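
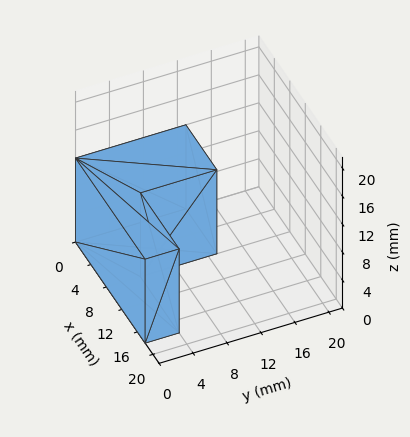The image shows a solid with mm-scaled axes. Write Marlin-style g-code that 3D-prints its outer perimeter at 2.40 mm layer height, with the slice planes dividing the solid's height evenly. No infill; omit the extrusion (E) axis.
Reading the render: the shape is an L-shaped prism: outer 18 × 13 mm, arm thicknesses ≈ 4 mm (horizontal) and 8 mm (vertical), extruded 12 mm in z (dimensions read to the nearest mm from the axis ticks). For the g-code, the solid's height is divided into equal slices at the stated Δz and each level perimeter traced with G1 moves after a G0 lift.

; perimeter-only toolpath
G21 ; units = mm
G90 ; absolute positioning
G28 ; home
; layer 1
G0 Z2.40
G0 X0.00 Y0.00
G1 X18.00 Y0.00
G1 X18.00 Y4.00
G1 X8.00 Y4.00
G1 X8.00 Y13.00
G1 X0.00 Y13.00
G1 X0.00 Y0.00
; layer 2
G0 Z4.80
G0 X0.00 Y0.00
G1 X18.00 Y0.00
G1 X18.00 Y4.00
G1 X8.00 Y4.00
G1 X8.00 Y13.00
G1 X0.00 Y13.00
G1 X0.00 Y0.00
; layer 3
G0 Z7.20
G0 X0.00 Y0.00
G1 X18.00 Y0.00
G1 X18.00 Y4.00
G1 X8.00 Y4.00
G1 X8.00 Y13.00
G1 X0.00 Y13.00
G1 X0.00 Y0.00
; layer 4
G0 Z9.60
G0 X0.00 Y0.00
G1 X18.00 Y0.00
G1 X18.00 Y4.00
G1 X8.00 Y4.00
G1 X8.00 Y13.00
G1 X0.00 Y13.00
G1 X0.00 Y0.00
; layer 5
G0 Z12.00
G0 X0.00 Y0.00
G1 X18.00 Y0.00
G1 X18.00 Y4.00
G1 X8.00 Y4.00
G1 X8.00 Y13.00
G1 X0.00 Y13.00
G1 X0.00 Y0.00
M2 ; end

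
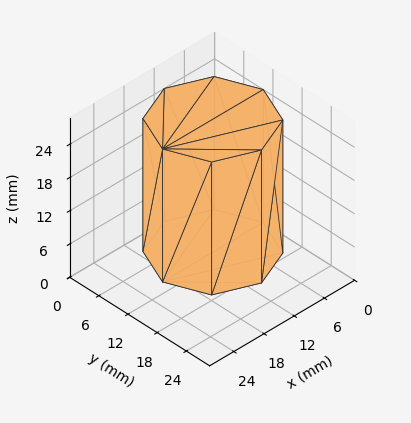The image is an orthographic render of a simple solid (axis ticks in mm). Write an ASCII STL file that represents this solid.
Reading the render: the shape is a regular 8-sided prism (a cylinder approximated with 8 flat sides), circumscribed radius ≈ 10 mm, height ≈ 24 mm (dimensions read to the nearest mm from the axis ticks). For the STL, each face is triangulated and given an outward normal.

solid part
  facet normal 0.0000 0.0000 -1.0000
    outer loop
      vertex 10.00 20.00 0.00
      vertex 17.07 17.07 0.00
      vertex 20.00 10.00 0.00
    endloop
  endfacet
  facet normal 0.0000 0.0000 -1.0000
    outer loop
      vertex 2.93 17.07 0.00
      vertex 10.00 20.00 0.00
      vertex 20.00 10.00 0.00
    endloop
  endfacet
  facet normal 0.0000 0.0000 -1.0000
    outer loop
      vertex 0.00 10.00 0.00
      vertex 2.93 17.07 0.00
      vertex 20.00 10.00 0.00
    endloop
  endfacet
  facet normal 0.0000 0.0000 -1.0000
    outer loop
      vertex 2.93 2.93 0.00
      vertex 0.00 10.00 0.00
      vertex 20.00 10.00 0.00
    endloop
  endfacet
  facet normal 0.0000 0.0000 -1.0000
    outer loop
      vertex 10.00 0.00 0.00
      vertex 2.93 2.93 0.00
      vertex 20.00 10.00 0.00
    endloop
  endfacet
  facet normal 0.0000 0.0000 -1.0000
    outer loop
      vertex 17.07 2.93 0.00
      vertex 10.00 0.00 0.00
      vertex 20.00 10.00 0.00
    endloop
  endfacet
  facet normal 0.0000 0.0000 1.0000
    outer loop
      vertex 20.00 10.00 24.00
      vertex 17.07 17.07 24.00
      vertex 10.00 20.00 24.00
    endloop
  endfacet
  facet normal 0.0000 0.0000 1.0000
    outer loop
      vertex 20.00 10.00 24.00
      vertex 10.00 20.00 24.00
      vertex 2.93 17.07 24.00
    endloop
  endfacet
  facet normal 0.0000 0.0000 1.0000
    outer loop
      vertex 20.00 10.00 24.00
      vertex 2.93 17.07 24.00
      vertex 0.00 10.00 24.00
    endloop
  endfacet
  facet normal 0.0000 0.0000 1.0000
    outer loop
      vertex 20.00 10.00 24.00
      vertex 0.00 10.00 24.00
      vertex 2.93 2.93 24.00
    endloop
  endfacet
  facet normal 0.0000 0.0000 1.0000
    outer loop
      vertex 20.00 10.00 24.00
      vertex 2.93 2.93 24.00
      vertex 10.00 0.00 24.00
    endloop
  endfacet
  facet normal 0.0000 0.0000 1.0000
    outer loop
      vertex 20.00 10.00 24.00
      vertex 10.00 0.00 24.00
      vertex 17.07 2.93 24.00
    endloop
  endfacet
  facet normal 0.9238 0.3829 0.0000
    outer loop
      vertex 20.00 10.00 0.00
      vertex 17.07 17.07 0.00
      vertex 17.07 17.07 24.00
    endloop
  endfacet
  facet normal 0.9238 0.3829 0.0000
    outer loop
      vertex 20.00 10.00 0.00
      vertex 17.07 17.07 24.00
      vertex 20.00 10.00 24.00
    endloop
  endfacet
  facet normal 0.3829 0.9238 0.0000
    outer loop
      vertex 17.07 17.07 0.00
      vertex 10.00 20.00 0.00
      vertex 10.00 20.00 24.00
    endloop
  endfacet
  facet normal 0.3829 0.9238 0.0000
    outer loop
      vertex 17.07 17.07 0.00
      vertex 10.00 20.00 24.00
      vertex 17.07 17.07 24.00
    endloop
  endfacet
  facet normal -0.3829 0.9238 0.0000
    outer loop
      vertex 10.00 20.00 0.00
      vertex 2.93 17.07 0.00
      vertex 2.93 17.07 24.00
    endloop
  endfacet
  facet normal -0.3829 0.9238 0.0000
    outer loop
      vertex 10.00 20.00 0.00
      vertex 2.93 17.07 24.00
      vertex 10.00 20.00 24.00
    endloop
  endfacet
  facet normal -0.9238 0.3829 0.0000
    outer loop
      vertex 2.93 17.07 0.00
      vertex 0.00 10.00 0.00
      vertex 0.00 10.00 24.00
    endloop
  endfacet
  facet normal -0.9238 0.3829 0.0000
    outer loop
      vertex 2.93 17.07 0.00
      vertex 0.00 10.00 24.00
      vertex 2.93 17.07 24.00
    endloop
  endfacet
  facet normal -0.9238 -0.3829 0.0000
    outer loop
      vertex 0.00 10.00 0.00
      vertex 2.93 2.93 0.00
      vertex 2.93 2.93 24.00
    endloop
  endfacet
  facet normal -0.9238 -0.3829 0.0000
    outer loop
      vertex 0.00 10.00 0.00
      vertex 2.93 2.93 24.00
      vertex 0.00 10.00 24.00
    endloop
  endfacet
  facet normal -0.3829 -0.9238 0.0000
    outer loop
      vertex 2.93 2.93 0.00
      vertex 10.00 0.00 0.00
      vertex 10.00 0.00 24.00
    endloop
  endfacet
  facet normal -0.3829 -0.9238 0.0000
    outer loop
      vertex 2.93 2.93 0.00
      vertex 10.00 0.00 24.00
      vertex 2.93 2.93 24.00
    endloop
  endfacet
  facet normal 0.3829 -0.9238 0.0000
    outer loop
      vertex 10.00 0.00 0.00
      vertex 17.07 2.93 0.00
      vertex 17.07 2.93 24.00
    endloop
  endfacet
  facet normal 0.3829 -0.9238 0.0000
    outer loop
      vertex 10.00 0.00 0.00
      vertex 17.07 2.93 24.00
      vertex 10.00 0.00 24.00
    endloop
  endfacet
  facet normal 0.9238 -0.3829 0.0000
    outer loop
      vertex 17.07 2.93 0.00
      vertex 20.00 10.00 0.00
      vertex 20.00 10.00 24.00
    endloop
  endfacet
  facet normal 0.9238 -0.3829 0.0000
    outer loop
      vertex 17.07 2.93 0.00
      vertex 20.00 10.00 24.00
      vertex 17.07 2.93 24.00
    endloop
  endfacet
endsolid part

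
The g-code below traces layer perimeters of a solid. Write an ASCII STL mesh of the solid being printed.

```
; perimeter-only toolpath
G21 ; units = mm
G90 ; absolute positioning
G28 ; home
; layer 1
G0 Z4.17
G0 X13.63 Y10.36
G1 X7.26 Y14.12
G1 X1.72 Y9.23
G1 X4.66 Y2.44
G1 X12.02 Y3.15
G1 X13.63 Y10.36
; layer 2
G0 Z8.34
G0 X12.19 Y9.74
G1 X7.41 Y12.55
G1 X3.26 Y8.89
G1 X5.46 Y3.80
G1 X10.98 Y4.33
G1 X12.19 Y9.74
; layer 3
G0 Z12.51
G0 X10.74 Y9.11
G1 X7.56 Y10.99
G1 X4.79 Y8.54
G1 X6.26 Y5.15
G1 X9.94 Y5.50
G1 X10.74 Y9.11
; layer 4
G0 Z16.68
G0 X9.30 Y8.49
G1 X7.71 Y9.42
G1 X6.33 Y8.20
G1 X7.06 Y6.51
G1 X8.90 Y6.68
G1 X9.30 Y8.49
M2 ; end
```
solid part
  facet normal 0.0000 0.0000 -1.0000
    outer loop
      vertex 0.19 9.57 0.00
      vertex 7.11 15.68 0.00
      vertex 15.07 10.99 0.00
    endloop
  endfacet
  facet normal 0.0000 0.0000 -1.0000
    outer loop
      vertex 3.86 1.09 0.00
      vertex 0.19 9.57 0.00
      vertex 15.07 10.99 0.00
    endloop
  endfacet
  facet normal 0.0000 0.0000 -1.0000
    outer loop
      vertex 13.06 1.97 0.00
      vertex 3.86 1.09 0.00
      vertex 15.07 10.99 0.00
    endloop
  endfacet
  facet normal 0.4856 0.8241 0.2916
    outer loop
      vertex 15.07 10.99 0.00
      vertex 7.11 15.68 0.00
      vertex 7.86 7.86 20.85
    endloop
  endfacet
  facet normal -0.6331 0.7170 0.2917
    outer loop
      vertex 7.11 15.68 0.00
      vertex 0.19 9.57 0.00
      vertex 7.86 7.86 20.85
    endloop
  endfacet
  facet normal -0.8778 -0.3799 0.2918
    outer loop
      vertex 0.19 9.57 0.00
      vertex 3.86 1.09 0.00
      vertex 7.86 7.86 20.85
    endloop
  endfacet
  facet normal 0.0911 -0.9522 0.2917
    outer loop
      vertex 3.86 1.09 0.00
      vertex 13.06 1.97 0.00
      vertex 7.86 7.86 20.85
    endloop
  endfacet
  facet normal 0.9336 -0.2080 0.2916
    outer loop
      vertex 13.06 1.97 0.00
      vertex 15.07 10.99 0.00
      vertex 7.86 7.86 20.85
    endloop
  endfacet
endsolid part

The G0 Z moves step by Δz≈4.17 mm. The G1 loops shrink linearly with z, so the solid tapers from its base footprint up to z≈20.9. Closing with a flat bottom cap and the tapered top and triangulating gives 8 facets — a regular 5-sided pyramid, base circumscribed radius ≈ 7.86 mm, apex at z ≈ 20.9 mm.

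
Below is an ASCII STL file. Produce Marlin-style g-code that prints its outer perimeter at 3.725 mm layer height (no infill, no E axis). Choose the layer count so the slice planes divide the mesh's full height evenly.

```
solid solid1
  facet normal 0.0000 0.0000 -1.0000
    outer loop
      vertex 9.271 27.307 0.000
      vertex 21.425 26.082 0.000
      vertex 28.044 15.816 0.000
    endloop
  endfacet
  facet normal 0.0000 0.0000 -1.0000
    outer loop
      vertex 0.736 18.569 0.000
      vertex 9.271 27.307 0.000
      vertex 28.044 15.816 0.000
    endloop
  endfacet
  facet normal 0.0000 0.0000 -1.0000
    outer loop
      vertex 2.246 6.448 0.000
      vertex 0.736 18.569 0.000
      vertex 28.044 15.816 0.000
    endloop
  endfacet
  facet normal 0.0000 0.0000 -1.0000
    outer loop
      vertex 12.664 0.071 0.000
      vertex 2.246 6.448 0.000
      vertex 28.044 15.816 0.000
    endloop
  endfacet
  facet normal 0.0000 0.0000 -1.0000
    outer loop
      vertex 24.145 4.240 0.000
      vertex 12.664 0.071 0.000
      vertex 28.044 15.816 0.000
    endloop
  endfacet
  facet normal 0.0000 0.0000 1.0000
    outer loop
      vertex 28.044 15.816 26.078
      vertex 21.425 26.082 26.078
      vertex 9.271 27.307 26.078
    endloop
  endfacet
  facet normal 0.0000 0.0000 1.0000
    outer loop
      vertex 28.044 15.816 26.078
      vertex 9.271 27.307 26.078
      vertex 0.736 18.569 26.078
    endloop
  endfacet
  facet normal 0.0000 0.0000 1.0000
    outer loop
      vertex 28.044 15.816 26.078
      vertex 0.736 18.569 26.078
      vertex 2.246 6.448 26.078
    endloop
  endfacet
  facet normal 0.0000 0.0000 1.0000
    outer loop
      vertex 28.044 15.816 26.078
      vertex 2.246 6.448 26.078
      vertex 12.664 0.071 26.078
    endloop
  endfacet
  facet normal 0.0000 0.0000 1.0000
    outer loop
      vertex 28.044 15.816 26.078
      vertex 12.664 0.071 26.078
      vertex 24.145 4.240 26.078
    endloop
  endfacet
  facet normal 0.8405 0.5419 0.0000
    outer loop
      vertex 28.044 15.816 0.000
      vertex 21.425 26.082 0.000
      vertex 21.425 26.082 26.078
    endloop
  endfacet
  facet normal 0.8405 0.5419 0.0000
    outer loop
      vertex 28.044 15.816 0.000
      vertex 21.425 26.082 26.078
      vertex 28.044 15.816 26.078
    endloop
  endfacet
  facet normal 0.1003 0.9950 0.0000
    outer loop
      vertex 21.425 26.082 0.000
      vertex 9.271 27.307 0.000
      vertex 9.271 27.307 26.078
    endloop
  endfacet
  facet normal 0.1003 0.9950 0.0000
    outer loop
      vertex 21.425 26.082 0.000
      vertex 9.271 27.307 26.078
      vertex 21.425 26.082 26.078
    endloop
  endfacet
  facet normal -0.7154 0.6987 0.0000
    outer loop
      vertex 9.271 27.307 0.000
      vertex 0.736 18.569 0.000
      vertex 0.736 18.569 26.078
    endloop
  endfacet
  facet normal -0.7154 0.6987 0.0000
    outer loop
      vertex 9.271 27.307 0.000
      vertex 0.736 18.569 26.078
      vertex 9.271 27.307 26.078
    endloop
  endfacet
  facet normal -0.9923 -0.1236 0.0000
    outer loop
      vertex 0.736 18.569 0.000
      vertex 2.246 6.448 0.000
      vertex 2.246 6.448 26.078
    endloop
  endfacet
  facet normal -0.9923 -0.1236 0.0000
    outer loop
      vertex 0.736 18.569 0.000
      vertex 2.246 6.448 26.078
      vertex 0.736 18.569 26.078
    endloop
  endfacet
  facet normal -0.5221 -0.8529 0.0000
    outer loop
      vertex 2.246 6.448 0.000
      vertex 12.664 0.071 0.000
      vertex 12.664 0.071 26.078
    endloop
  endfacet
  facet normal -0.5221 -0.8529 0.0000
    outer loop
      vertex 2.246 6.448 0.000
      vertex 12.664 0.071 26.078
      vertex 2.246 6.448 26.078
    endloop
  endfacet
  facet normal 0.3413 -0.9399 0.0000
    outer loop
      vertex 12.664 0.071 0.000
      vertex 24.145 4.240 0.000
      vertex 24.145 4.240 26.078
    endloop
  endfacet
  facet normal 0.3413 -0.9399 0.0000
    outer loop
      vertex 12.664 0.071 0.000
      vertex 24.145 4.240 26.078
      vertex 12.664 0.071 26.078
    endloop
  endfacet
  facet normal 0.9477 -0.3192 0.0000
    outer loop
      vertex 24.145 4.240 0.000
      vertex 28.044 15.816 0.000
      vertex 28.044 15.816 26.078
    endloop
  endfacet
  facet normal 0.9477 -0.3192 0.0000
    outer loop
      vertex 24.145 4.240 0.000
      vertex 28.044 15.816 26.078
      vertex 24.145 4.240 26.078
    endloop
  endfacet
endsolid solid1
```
; perimeter-only toolpath
G21 ; units = mm
G90 ; absolute positioning
G28 ; home
; layer 1
G0 Z3.725
G0 X28.044 Y15.816
G1 X21.425 Y26.082
G1 X9.271 Y27.307
G1 X0.736 Y18.569
G1 X2.246 Y6.448
G1 X12.664 Y0.071
G1 X24.145 Y4.240
G1 X28.044 Y15.816
; layer 2
G0 Z7.451
G0 X28.044 Y15.816
G1 X21.425 Y26.082
G1 X9.271 Y27.307
G1 X0.736 Y18.569
G1 X2.246 Y6.448
G1 X12.664 Y0.071
G1 X24.145 Y4.240
G1 X28.044 Y15.816
; layer 3
G0 Z11.176
G0 X28.044 Y15.816
G1 X21.425 Y26.082
G1 X9.271 Y27.307
G1 X0.736 Y18.569
G1 X2.246 Y6.448
G1 X12.664 Y0.071
G1 X24.145 Y4.240
G1 X28.044 Y15.816
; layer 4
G0 Z14.902
G0 X28.044 Y15.816
G1 X21.425 Y26.082
G1 X9.271 Y27.307
G1 X0.736 Y18.569
G1 X2.246 Y6.448
G1 X12.664 Y0.071
G1 X24.145 Y4.240
G1 X28.044 Y15.816
; layer 5
G0 Z18.627
G0 X28.044 Y15.816
G1 X21.425 Y26.082
G1 X9.271 Y27.307
G1 X0.736 Y18.569
G1 X2.246 Y6.448
G1 X12.664 Y0.071
G1 X24.145 Y4.240
G1 X28.044 Y15.816
; layer 6
G0 Z22.353
G0 X28.044 Y15.816
G1 X21.425 Y26.082
G1 X9.271 Y27.307
G1 X0.736 Y18.569
G1 X2.246 Y6.448
G1 X12.664 Y0.071
G1 X24.145 Y4.240
G1 X28.044 Y15.816
; layer 7
G0 Z26.078
G0 X28.044 Y15.816
G1 X21.425 Y26.082
G1 X9.271 Y27.307
G1 X0.736 Y18.569
G1 X2.246 Y6.448
G1 X12.664 Y0.071
G1 X24.145 Y4.240
G1 X28.044 Y15.816
M2 ; end

The solid is a regular 7-sided prism (a cylinder approximated with 7 flat sides), circumscribed radius ≈ 14.1 mm, height ≈ 26.1 mm. Slicing at Δz = 3.725 mm — 7 equal slices spanning the solid's height, so layer i sits at z = i·h/7 — gives 7 non-empty perimeters. Each is a 7-segment closed polygon; G0 lifts to the layer z and rapids to the start vertex, then G1 traces the edges.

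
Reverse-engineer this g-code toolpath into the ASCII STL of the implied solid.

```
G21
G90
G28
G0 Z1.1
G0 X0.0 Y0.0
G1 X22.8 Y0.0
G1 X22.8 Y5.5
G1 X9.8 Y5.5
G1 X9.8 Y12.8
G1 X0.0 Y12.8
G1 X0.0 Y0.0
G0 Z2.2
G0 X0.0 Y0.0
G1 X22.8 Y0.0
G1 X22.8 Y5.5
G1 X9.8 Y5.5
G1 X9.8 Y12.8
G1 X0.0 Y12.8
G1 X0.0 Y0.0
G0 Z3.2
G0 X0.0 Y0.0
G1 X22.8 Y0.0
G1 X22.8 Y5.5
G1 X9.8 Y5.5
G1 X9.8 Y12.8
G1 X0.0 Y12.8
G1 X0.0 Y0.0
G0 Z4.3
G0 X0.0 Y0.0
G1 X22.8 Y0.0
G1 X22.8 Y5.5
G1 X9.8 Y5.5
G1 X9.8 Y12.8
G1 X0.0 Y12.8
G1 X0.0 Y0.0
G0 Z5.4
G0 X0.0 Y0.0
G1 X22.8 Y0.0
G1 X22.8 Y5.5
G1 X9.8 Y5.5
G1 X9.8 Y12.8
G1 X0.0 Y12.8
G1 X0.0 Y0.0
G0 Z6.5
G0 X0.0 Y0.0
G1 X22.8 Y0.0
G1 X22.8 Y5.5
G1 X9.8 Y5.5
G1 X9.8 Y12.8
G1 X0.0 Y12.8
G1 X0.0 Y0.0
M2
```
solid part
  facet normal 0.0000 0.0000 -1.0000
    outer loop
      vertex 22.8 5.5 0.0
      vertex 22.8 0.0 0.0
      vertex 0.0 0.0 0.0
    endloop
  endfacet
  facet normal 0.0000 0.0000 -1.0000
    outer loop
      vertex 9.8 5.5 0.0
      vertex 22.8 5.5 0.0
      vertex 0.0 0.0 0.0
    endloop
  endfacet
  facet normal 0.0000 0.0000 -1.0000
    outer loop
      vertex 9.8 12.8 0.0
      vertex 9.8 5.5 0.0
      vertex 0.0 0.0 0.0
    endloop
  endfacet
  facet normal 0.0000 0.0000 -1.0000
    outer loop
      vertex 0.0 12.8 0.0
      vertex 9.8 12.8 0.0
      vertex 0.0 0.0 0.0
    endloop
  endfacet
  facet normal 0.0000 0.0000 1.0000
    outer loop
      vertex 0.0 0.0 6.5
      vertex 22.8 0.0 6.5
      vertex 22.8 5.5 6.5
    endloop
  endfacet
  facet normal 0.0000 0.0000 1.0000
    outer loop
      vertex 0.0 0.0 6.5
      vertex 22.8 5.5 6.5
      vertex 9.8 5.5 6.5
    endloop
  endfacet
  facet normal 0.0000 0.0000 1.0000
    outer loop
      vertex 0.0 0.0 6.5
      vertex 9.8 5.5 6.5
      vertex 9.8 12.8 6.5
    endloop
  endfacet
  facet normal 0.0000 0.0000 1.0000
    outer loop
      vertex 0.0 0.0 6.5
      vertex 9.8 12.8 6.5
      vertex 0.0 12.8 6.5
    endloop
  endfacet
  facet normal 0.0000 -1.0000 0.0000
    outer loop
      vertex 0.0 0.0 0.0
      vertex 22.8 0.0 0.0
      vertex 22.8 0.0 6.5
    endloop
  endfacet
  facet normal 0.0000 -1.0000 0.0000
    outer loop
      vertex 0.0 0.0 0.0
      vertex 22.8 0.0 6.5
      vertex 0.0 0.0 6.5
    endloop
  endfacet
  facet normal 1.0000 0.0000 0.0000
    outer loop
      vertex 22.8 0.0 0.0
      vertex 22.8 5.5 0.0
      vertex 22.8 5.5 6.5
    endloop
  endfacet
  facet normal 1.0000 0.0000 0.0000
    outer loop
      vertex 22.8 0.0 0.0
      vertex 22.8 5.5 6.5
      vertex 22.8 0.0 6.5
    endloop
  endfacet
  facet normal 0.0000 1.0000 0.0000
    outer loop
      vertex 22.8 5.5 0.0
      vertex 9.8 5.5 0.0
      vertex 9.8 5.5 6.5
    endloop
  endfacet
  facet normal 0.0000 1.0000 0.0000
    outer loop
      vertex 22.8 5.5 0.0
      vertex 9.8 5.5 6.5
      vertex 22.8 5.5 6.5
    endloop
  endfacet
  facet normal 1.0000 0.0000 0.0000
    outer loop
      vertex 9.8 5.5 0.0
      vertex 9.8 12.8 0.0
      vertex 9.8 12.8 6.5
    endloop
  endfacet
  facet normal 1.0000 0.0000 0.0000
    outer loop
      vertex 9.8 5.5 0.0
      vertex 9.8 12.8 6.5
      vertex 9.8 5.5 6.5
    endloop
  endfacet
  facet normal 0.0000 1.0000 0.0000
    outer loop
      vertex 9.8 12.8 0.0
      vertex 0.0 12.8 0.0
      vertex 0.0 12.8 6.5
    endloop
  endfacet
  facet normal 0.0000 1.0000 0.0000
    outer loop
      vertex 9.8 12.8 0.0
      vertex 0.0 12.8 6.5
      vertex 9.8 12.8 6.5
    endloop
  endfacet
  facet normal -1.0000 0.0000 0.0000
    outer loop
      vertex 0.0 12.8 0.0
      vertex 0.0 0.0 0.0
      vertex 0.0 0.0 6.5
    endloop
  endfacet
  facet normal -1.0000 0.0000 0.0000
    outer loop
      vertex 0.0 12.8 0.0
      vertex 0.0 0.0 6.5
      vertex 0.0 12.8 6.5
    endloop
  endfacet
endsolid part

The G0 Z moves step by Δz≈1.1 mm. Every layer's G1 loop is the same polygon, so the solid is a straight extrusion of it from z=0 to z≈6.5. Closing with flat bottom and top caps and triangulating gives 20 facets — an L-shaped prism: outer 22.8 × 12.8 mm, arm thicknesses ≈ 5.5 mm (horizontal) and 9.8 mm (vertical), extruded 6.5 mm in z.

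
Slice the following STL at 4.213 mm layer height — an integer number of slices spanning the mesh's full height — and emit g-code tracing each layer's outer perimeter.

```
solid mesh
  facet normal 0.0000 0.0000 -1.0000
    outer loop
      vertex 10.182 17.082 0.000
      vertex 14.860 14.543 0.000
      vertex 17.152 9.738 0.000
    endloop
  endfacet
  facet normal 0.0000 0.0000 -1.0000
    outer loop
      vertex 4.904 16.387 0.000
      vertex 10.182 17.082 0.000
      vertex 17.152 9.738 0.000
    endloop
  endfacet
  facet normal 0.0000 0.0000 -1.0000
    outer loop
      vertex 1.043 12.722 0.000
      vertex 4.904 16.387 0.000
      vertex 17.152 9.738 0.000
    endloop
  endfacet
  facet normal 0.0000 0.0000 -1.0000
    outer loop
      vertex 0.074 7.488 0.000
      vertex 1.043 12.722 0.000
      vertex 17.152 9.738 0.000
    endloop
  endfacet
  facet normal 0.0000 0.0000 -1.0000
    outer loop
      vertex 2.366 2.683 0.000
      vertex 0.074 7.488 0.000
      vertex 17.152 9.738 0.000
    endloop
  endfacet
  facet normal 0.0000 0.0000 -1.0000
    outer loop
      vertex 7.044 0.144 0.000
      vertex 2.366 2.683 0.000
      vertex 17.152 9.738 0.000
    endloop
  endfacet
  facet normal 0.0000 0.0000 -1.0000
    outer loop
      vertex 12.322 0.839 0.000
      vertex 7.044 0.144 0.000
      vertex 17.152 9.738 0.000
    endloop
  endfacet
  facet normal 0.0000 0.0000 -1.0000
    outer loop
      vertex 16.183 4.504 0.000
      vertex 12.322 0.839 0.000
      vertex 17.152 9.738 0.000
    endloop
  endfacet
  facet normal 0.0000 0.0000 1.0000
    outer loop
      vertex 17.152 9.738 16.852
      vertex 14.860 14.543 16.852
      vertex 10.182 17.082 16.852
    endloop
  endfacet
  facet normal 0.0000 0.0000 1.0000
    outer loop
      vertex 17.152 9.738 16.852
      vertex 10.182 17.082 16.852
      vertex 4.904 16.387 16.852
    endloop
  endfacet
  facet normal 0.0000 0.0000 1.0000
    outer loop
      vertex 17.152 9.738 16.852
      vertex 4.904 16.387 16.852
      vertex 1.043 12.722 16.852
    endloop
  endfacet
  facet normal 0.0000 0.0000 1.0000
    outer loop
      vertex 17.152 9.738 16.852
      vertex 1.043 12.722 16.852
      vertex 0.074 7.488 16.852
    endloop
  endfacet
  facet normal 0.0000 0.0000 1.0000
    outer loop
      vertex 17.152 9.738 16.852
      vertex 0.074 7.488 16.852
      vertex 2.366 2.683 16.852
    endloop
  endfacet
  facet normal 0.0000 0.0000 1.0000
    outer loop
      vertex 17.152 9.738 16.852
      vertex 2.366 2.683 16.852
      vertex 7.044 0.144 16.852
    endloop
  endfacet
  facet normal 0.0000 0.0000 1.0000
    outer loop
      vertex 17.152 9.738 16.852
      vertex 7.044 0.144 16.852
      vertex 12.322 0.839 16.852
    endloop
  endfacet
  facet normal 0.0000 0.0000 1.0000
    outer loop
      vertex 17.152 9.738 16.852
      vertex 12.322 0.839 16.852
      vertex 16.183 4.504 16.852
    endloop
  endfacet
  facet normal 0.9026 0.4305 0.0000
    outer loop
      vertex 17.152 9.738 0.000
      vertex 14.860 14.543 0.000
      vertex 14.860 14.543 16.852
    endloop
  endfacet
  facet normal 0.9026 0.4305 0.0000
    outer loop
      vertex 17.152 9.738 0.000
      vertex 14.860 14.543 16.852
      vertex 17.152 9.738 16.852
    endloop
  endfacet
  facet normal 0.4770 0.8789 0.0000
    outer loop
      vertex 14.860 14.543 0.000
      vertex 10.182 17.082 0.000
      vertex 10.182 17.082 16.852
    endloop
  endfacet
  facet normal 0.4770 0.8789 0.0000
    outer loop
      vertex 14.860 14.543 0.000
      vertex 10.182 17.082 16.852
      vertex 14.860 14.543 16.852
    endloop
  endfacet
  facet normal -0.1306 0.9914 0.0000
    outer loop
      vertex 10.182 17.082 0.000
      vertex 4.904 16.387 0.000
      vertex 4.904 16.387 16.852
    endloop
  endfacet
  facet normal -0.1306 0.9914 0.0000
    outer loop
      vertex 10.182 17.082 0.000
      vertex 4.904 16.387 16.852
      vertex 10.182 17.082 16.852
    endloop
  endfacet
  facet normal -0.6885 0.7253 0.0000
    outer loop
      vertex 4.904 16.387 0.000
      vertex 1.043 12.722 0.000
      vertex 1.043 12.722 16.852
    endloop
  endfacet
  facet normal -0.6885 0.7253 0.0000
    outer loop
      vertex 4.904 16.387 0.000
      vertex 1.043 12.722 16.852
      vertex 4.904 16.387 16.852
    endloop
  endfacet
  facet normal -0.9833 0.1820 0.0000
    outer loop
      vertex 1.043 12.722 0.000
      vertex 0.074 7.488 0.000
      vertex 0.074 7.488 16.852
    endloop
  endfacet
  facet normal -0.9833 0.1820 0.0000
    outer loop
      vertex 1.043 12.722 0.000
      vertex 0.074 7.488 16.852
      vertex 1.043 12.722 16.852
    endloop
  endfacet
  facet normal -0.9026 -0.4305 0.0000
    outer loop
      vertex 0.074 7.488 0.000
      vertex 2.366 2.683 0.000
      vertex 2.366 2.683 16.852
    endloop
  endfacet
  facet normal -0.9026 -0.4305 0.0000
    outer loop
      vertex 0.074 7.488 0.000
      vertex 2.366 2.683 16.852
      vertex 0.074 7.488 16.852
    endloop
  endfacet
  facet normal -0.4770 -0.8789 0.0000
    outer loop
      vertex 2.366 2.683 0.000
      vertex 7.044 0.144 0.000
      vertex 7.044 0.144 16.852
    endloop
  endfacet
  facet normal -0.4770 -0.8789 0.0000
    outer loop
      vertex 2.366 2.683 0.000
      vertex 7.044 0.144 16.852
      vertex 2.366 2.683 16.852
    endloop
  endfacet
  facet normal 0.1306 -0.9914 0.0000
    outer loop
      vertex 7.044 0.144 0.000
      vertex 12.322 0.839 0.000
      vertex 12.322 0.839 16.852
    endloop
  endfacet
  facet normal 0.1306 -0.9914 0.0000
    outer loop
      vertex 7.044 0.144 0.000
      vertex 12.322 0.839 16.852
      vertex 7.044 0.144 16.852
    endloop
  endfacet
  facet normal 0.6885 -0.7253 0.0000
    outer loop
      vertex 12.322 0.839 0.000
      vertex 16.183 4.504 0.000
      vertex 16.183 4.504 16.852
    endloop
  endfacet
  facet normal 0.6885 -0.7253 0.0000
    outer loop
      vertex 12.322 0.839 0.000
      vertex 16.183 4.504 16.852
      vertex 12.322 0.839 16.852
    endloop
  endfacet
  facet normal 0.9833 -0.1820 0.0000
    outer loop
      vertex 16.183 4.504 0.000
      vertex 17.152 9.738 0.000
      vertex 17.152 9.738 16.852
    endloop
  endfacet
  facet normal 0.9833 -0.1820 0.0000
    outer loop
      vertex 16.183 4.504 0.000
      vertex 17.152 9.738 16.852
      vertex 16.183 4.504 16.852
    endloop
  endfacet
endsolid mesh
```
; perimeter-only toolpath
G21 ; units = mm
G90 ; absolute positioning
G28 ; home
; layer 1
G0 Z4.213
G0 X17.152 Y9.738
G1 X14.860 Y14.543
G1 X10.182 Y17.082
G1 X4.904 Y16.387
G1 X1.043 Y12.722
G1 X0.074 Y7.488
G1 X2.366 Y2.683
G1 X7.044 Y0.144
G1 X12.322 Y0.839
G1 X16.183 Y4.504
G1 X17.152 Y9.738
; layer 2
G0 Z8.426
G0 X17.152 Y9.738
G1 X14.860 Y14.543
G1 X10.182 Y17.082
G1 X4.904 Y16.387
G1 X1.043 Y12.722
G1 X0.074 Y7.488
G1 X2.366 Y2.683
G1 X7.044 Y0.144
G1 X12.322 Y0.839
G1 X16.183 Y4.504
G1 X17.152 Y9.738
; layer 3
G0 Z12.639
G0 X17.152 Y9.738
G1 X14.860 Y14.543
G1 X10.182 Y17.082
G1 X4.904 Y16.387
G1 X1.043 Y12.722
G1 X0.074 Y7.488
G1 X2.366 Y2.683
G1 X7.044 Y0.144
G1 X12.322 Y0.839
G1 X16.183 Y4.504
G1 X17.152 Y9.738
; layer 4
G0 Z16.852
G0 X17.152 Y9.738
G1 X14.860 Y14.543
G1 X10.182 Y17.082
G1 X4.904 Y16.387
G1 X1.043 Y12.722
G1 X0.074 Y7.488
G1 X2.366 Y2.683
G1 X7.044 Y0.144
G1 X12.322 Y0.839
G1 X16.183 Y4.504
G1 X17.152 Y9.738
M2 ; end

The solid is a regular 10-sided prism (a cylinder approximated with 10 flat sides), circumscribed radius ≈ 8.61 mm, height ≈ 16.9 mm. Slicing at Δz = 4.213 mm — 4 equal slices spanning the solid's height, so layer i sits at z = i·h/4 — gives 4 non-empty perimeters. Each is a 10-segment closed polygon; G0 lifts to the layer z and rapids to the start vertex, then G1 traces the edges.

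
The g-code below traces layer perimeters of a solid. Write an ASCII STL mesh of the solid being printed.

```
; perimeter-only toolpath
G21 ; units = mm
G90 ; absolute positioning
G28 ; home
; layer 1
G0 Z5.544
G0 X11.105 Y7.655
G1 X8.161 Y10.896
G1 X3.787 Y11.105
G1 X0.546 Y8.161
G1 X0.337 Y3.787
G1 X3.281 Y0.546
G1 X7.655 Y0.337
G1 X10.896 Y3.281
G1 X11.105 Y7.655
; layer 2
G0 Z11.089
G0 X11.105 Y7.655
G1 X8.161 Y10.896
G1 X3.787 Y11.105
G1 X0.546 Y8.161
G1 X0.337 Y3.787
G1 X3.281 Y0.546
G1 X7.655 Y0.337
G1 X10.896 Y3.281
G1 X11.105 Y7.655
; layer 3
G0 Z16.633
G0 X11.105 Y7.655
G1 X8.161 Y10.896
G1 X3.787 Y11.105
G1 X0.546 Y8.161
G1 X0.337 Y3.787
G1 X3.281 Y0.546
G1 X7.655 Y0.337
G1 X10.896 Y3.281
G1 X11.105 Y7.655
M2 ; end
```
solid part
  facet normal 0.0000 0.0000 -1.0000
    outer loop
      vertex 3.787 11.105 0.000
      vertex 8.161 10.896 0.000
      vertex 11.105 7.655 0.000
    endloop
  endfacet
  facet normal 0.0000 0.0000 -1.0000
    outer loop
      vertex 0.546 8.161 0.000
      vertex 3.787 11.105 0.000
      vertex 11.105 7.655 0.000
    endloop
  endfacet
  facet normal 0.0000 0.0000 -1.0000
    outer loop
      vertex 0.337 3.787 0.000
      vertex 0.546 8.161 0.000
      vertex 11.105 7.655 0.000
    endloop
  endfacet
  facet normal 0.0000 0.0000 -1.0000
    outer loop
      vertex 3.281 0.546 0.000
      vertex 0.337 3.787 0.000
      vertex 11.105 7.655 0.000
    endloop
  endfacet
  facet normal 0.0000 0.0000 -1.0000
    outer loop
      vertex 7.655 0.337 0.000
      vertex 3.281 0.546 0.000
      vertex 11.105 7.655 0.000
    endloop
  endfacet
  facet normal 0.0000 0.0000 -1.0000
    outer loop
      vertex 10.896 3.281 0.000
      vertex 7.655 0.337 0.000
      vertex 11.105 7.655 0.000
    endloop
  endfacet
  facet normal 0.0000 0.0000 1.0000
    outer loop
      vertex 11.105 7.655 16.633
      vertex 8.161 10.896 16.633
      vertex 3.787 11.105 16.633
    endloop
  endfacet
  facet normal 0.0000 0.0000 1.0000
    outer loop
      vertex 11.105 7.655 16.633
      vertex 3.787 11.105 16.633
      vertex 0.546 8.161 16.633
    endloop
  endfacet
  facet normal 0.0000 0.0000 1.0000
    outer loop
      vertex 11.105 7.655 16.633
      vertex 0.546 8.161 16.633
      vertex 0.337 3.787 16.633
    endloop
  endfacet
  facet normal 0.0000 0.0000 1.0000
    outer loop
      vertex 11.105 7.655 16.633
      vertex 0.337 3.787 16.633
      vertex 3.281 0.546 16.633
    endloop
  endfacet
  facet normal 0.0000 0.0000 1.0000
    outer loop
      vertex 11.105 7.655 16.633
      vertex 3.281 0.546 16.633
      vertex 7.655 0.337 16.633
    endloop
  endfacet
  facet normal 0.0000 0.0000 1.0000
    outer loop
      vertex 11.105 7.655 16.633
      vertex 7.655 0.337 16.633
      vertex 10.896 3.281 16.633
    endloop
  endfacet
  facet normal 0.7402 0.6724 0.0000
    outer loop
      vertex 11.105 7.655 0.000
      vertex 8.161 10.896 0.000
      vertex 8.161 10.896 16.633
    endloop
  endfacet
  facet normal 0.7402 0.6724 0.0000
    outer loop
      vertex 11.105 7.655 0.000
      vertex 8.161 10.896 16.633
      vertex 11.105 7.655 16.633
    endloop
  endfacet
  facet normal 0.0477 0.9989 0.0000
    outer loop
      vertex 8.161 10.896 0.000
      vertex 3.787 11.105 0.000
      vertex 3.787 11.105 16.633
    endloop
  endfacet
  facet normal 0.0477 0.9989 0.0000
    outer loop
      vertex 8.161 10.896 0.000
      vertex 3.787 11.105 16.633
      vertex 8.161 10.896 16.633
    endloop
  endfacet
  facet normal -0.6724 0.7402 0.0000
    outer loop
      vertex 3.787 11.105 0.000
      vertex 0.546 8.161 0.000
      vertex 0.546 8.161 16.633
    endloop
  endfacet
  facet normal -0.6724 0.7402 0.0000
    outer loop
      vertex 3.787 11.105 0.000
      vertex 0.546 8.161 16.633
      vertex 3.787 11.105 16.633
    endloop
  endfacet
  facet normal -0.9989 0.0477 0.0000
    outer loop
      vertex 0.546 8.161 0.000
      vertex 0.337 3.787 0.000
      vertex 0.337 3.787 16.633
    endloop
  endfacet
  facet normal -0.9989 0.0477 0.0000
    outer loop
      vertex 0.546 8.161 0.000
      vertex 0.337 3.787 16.633
      vertex 0.546 8.161 16.633
    endloop
  endfacet
  facet normal -0.7402 -0.6724 0.0000
    outer loop
      vertex 0.337 3.787 0.000
      vertex 3.281 0.546 0.000
      vertex 3.281 0.546 16.633
    endloop
  endfacet
  facet normal -0.7402 -0.6724 0.0000
    outer loop
      vertex 0.337 3.787 0.000
      vertex 3.281 0.546 16.633
      vertex 0.337 3.787 16.633
    endloop
  endfacet
  facet normal -0.0477 -0.9989 0.0000
    outer loop
      vertex 3.281 0.546 0.000
      vertex 7.655 0.337 0.000
      vertex 7.655 0.337 16.633
    endloop
  endfacet
  facet normal -0.0477 -0.9989 0.0000
    outer loop
      vertex 3.281 0.546 0.000
      vertex 7.655 0.337 16.633
      vertex 3.281 0.546 16.633
    endloop
  endfacet
  facet normal 0.6724 -0.7402 0.0000
    outer loop
      vertex 7.655 0.337 0.000
      vertex 10.896 3.281 0.000
      vertex 10.896 3.281 16.633
    endloop
  endfacet
  facet normal 0.6724 -0.7402 0.0000
    outer loop
      vertex 7.655 0.337 0.000
      vertex 10.896 3.281 16.633
      vertex 7.655 0.337 16.633
    endloop
  endfacet
  facet normal 0.9989 -0.0477 0.0000
    outer loop
      vertex 10.896 3.281 0.000
      vertex 11.105 7.655 0.000
      vertex 11.105 7.655 16.633
    endloop
  endfacet
  facet normal 0.9989 -0.0477 0.0000
    outer loop
      vertex 10.896 3.281 0.000
      vertex 11.105 7.655 16.633
      vertex 10.896 3.281 16.633
    endloop
  endfacet
endsolid part

The G0 Z moves step by Δz≈5.544 mm. Every layer's G1 loop is the same polygon, so the solid is a straight extrusion of it from z=0 to z≈16.6. Closing with flat bottom and top caps and triangulating gives 28 facets — a regular 8-sided prism (a cylinder approximated with 8 flat sides), circumscribed radius ≈ 5.72 mm, height ≈ 16.6 mm.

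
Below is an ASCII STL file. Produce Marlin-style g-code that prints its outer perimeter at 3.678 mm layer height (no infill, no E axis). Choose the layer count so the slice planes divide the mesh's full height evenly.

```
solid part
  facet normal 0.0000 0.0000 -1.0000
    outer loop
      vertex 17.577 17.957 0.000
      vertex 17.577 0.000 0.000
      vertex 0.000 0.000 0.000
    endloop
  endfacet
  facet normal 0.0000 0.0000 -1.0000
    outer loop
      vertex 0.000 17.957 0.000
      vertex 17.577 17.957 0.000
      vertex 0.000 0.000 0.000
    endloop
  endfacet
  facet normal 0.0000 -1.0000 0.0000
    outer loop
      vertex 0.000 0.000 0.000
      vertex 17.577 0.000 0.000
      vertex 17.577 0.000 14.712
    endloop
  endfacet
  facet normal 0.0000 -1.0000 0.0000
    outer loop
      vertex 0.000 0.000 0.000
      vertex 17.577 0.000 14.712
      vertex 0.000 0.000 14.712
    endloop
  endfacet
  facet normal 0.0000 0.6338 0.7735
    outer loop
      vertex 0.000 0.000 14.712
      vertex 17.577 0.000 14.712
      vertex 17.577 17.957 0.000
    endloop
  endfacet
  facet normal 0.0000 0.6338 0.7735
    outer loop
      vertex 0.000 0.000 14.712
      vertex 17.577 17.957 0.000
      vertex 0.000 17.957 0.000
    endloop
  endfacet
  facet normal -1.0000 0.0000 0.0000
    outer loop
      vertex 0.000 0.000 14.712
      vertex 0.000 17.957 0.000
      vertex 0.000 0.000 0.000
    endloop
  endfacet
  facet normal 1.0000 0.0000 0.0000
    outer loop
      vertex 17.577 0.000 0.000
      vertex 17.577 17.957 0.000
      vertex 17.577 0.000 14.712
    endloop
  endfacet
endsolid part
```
; perimeter-only toolpath
G21 ; units = mm
G90 ; absolute positioning
G28 ; home
; layer 1
G0 Z3.678
G0 X0.000 Y0.000
G1 X17.577 Y0.000
G1 X17.577 Y13.468
G1 X0.000 Y13.468
G1 X0.000 Y0.000
; layer 2
G0 Z7.356
G0 X0.000 Y0.000
G1 X17.577 Y0.000
G1 X17.577 Y8.979
G1 X0.000 Y8.979
G1 X0.000 Y0.000
; layer 3
G0 Z11.034
G0 X0.000 Y0.000
G1 X17.577 Y0.000
G1 X17.577 Y4.489
G1 X0.000 Y4.489
G1 X0.000 Y0.000
M2 ; end

The solid is a wedge (ramp): 17.6 × 18 mm base, rising to 14.7 mm along the y=0 edge and sloping linearly to z=0 at y=18. Slicing at Δz = 3.678 mm — 4 equal slices spanning the solid's height, so layer i sits at z = i·h/4 — gives 3 non-empty perimeters. Each is a 4-segment closed polygon; G0 lifts to the layer z and rapids to the start vertex, then G1 traces the edges. The cross-section shrinks linearly with z (the slice at the apex is degenerate and omitted).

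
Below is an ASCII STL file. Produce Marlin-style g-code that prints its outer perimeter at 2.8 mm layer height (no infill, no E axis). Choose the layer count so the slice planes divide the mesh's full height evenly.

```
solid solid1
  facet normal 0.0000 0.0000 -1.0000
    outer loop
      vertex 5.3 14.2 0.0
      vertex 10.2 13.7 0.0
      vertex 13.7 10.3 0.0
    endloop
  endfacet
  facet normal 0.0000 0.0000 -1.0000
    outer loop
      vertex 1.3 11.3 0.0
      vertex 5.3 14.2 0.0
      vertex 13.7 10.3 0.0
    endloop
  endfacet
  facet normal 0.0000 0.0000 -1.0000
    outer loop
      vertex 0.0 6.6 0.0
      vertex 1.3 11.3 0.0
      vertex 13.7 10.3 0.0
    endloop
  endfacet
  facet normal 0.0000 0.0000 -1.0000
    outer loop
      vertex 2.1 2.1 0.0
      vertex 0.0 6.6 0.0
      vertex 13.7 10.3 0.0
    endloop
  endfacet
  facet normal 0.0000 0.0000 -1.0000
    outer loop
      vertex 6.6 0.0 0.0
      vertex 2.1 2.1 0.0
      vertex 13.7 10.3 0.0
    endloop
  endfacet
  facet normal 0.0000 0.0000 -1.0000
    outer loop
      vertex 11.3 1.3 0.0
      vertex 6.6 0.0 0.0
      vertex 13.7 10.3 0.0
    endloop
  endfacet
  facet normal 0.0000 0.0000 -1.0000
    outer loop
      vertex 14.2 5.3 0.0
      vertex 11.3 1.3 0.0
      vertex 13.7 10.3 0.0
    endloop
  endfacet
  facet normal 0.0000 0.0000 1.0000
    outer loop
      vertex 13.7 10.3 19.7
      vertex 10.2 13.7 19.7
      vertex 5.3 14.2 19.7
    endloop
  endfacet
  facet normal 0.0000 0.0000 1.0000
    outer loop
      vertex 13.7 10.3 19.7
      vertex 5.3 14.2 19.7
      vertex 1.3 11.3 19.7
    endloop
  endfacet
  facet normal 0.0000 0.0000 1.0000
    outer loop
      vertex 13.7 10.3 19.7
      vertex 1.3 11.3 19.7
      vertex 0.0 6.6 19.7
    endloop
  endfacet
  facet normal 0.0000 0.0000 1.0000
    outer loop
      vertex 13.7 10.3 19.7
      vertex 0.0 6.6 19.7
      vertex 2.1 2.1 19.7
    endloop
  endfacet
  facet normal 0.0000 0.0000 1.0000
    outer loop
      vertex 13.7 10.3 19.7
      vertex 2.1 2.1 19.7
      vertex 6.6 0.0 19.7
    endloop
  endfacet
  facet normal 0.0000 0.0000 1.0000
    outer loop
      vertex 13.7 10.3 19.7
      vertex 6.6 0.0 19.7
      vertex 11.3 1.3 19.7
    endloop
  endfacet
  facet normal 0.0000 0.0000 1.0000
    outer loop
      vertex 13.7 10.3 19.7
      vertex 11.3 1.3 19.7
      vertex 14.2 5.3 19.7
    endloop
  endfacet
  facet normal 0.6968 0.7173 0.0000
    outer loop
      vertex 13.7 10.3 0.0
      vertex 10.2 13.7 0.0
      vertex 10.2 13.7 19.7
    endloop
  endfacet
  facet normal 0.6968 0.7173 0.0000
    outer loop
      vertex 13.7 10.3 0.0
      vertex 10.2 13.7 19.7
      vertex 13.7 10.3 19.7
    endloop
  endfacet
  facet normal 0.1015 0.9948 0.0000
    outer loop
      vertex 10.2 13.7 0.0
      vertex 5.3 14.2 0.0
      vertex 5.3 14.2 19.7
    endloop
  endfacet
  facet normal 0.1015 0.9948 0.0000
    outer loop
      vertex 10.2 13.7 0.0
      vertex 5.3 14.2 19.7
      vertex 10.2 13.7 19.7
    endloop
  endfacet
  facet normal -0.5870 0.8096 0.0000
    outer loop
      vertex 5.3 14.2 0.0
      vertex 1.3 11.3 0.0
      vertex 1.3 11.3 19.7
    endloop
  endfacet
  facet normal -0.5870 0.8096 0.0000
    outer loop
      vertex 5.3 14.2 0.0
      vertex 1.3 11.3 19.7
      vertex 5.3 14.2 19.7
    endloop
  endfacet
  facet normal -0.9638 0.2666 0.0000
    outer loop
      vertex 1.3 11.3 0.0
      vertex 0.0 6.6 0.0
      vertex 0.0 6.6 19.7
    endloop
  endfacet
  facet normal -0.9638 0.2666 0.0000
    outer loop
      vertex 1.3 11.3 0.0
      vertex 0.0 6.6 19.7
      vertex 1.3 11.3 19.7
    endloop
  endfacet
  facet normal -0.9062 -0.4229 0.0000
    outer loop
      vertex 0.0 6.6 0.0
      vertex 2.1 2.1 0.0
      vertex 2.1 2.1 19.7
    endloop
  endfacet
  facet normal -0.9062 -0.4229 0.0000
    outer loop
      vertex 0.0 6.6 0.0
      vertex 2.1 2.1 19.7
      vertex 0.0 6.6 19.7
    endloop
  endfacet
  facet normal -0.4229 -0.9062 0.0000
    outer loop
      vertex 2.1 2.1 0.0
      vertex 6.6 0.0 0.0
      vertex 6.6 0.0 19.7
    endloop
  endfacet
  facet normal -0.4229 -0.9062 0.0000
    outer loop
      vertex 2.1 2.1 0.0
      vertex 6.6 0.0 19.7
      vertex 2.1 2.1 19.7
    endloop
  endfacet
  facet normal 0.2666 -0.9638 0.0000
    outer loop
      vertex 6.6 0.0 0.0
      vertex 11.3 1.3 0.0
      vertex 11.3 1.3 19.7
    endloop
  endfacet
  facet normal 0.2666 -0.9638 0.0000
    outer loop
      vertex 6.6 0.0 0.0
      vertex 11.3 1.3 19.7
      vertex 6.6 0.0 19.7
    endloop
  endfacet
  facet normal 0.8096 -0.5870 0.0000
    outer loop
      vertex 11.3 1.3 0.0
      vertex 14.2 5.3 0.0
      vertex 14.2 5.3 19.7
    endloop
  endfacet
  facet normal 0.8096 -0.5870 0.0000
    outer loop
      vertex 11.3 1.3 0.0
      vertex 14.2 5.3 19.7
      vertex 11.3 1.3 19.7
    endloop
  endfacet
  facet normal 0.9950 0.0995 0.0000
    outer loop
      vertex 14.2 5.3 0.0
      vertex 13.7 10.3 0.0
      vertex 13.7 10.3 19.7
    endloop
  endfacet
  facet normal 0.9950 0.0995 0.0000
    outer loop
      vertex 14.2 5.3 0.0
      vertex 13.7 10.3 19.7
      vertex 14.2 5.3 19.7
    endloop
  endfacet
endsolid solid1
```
; perimeter-only toolpath
G21 ; units = mm
G90 ; absolute positioning
G28 ; home
; layer 1
G0 Z2.8
G0 X13.7 Y10.3
G1 X10.2 Y13.7
G1 X5.3 Y14.2
G1 X1.3 Y11.3
G1 X0.0 Y6.6
G1 X2.1 Y2.1
G1 X6.6 Y0.0
G1 X11.3 Y1.3
G1 X14.2 Y5.3
G1 X13.7 Y10.3
; layer 2
G0 Z5.6
G0 X13.7 Y10.3
G1 X10.2 Y13.7
G1 X5.3 Y14.2
G1 X1.3 Y11.3
G1 X0.0 Y6.6
G1 X2.1 Y2.1
G1 X6.6 Y0.0
G1 X11.3 Y1.3
G1 X14.2 Y5.3
G1 X13.7 Y10.3
; layer 3
G0 Z8.4
G0 X13.7 Y10.3
G1 X10.2 Y13.7
G1 X5.3 Y14.2
G1 X1.3 Y11.3
G1 X0.0 Y6.6
G1 X2.1 Y2.1
G1 X6.6 Y0.0
G1 X11.3 Y1.3
G1 X14.2 Y5.3
G1 X13.7 Y10.3
; layer 4
G0 Z11.3
G0 X13.7 Y10.3
G1 X10.2 Y13.7
G1 X5.3 Y14.2
G1 X1.3 Y11.3
G1 X0.0 Y6.6
G1 X2.1 Y2.1
G1 X6.6 Y0.0
G1 X11.3 Y1.3
G1 X14.2 Y5.3
G1 X13.7 Y10.3
; layer 5
G0 Z14.1
G0 X13.7 Y10.3
G1 X10.2 Y13.7
G1 X5.3 Y14.2
G1 X1.3 Y11.3
G1 X0.0 Y6.6
G1 X2.1 Y2.1
G1 X6.6 Y0.0
G1 X11.3 Y1.3
G1 X14.2 Y5.3
G1 X13.7 Y10.3
; layer 6
G0 Z16.9
G0 X13.7 Y10.3
G1 X10.2 Y13.7
G1 X5.3 Y14.2
G1 X1.3 Y11.3
G1 X0.0 Y6.6
G1 X2.1 Y2.1
G1 X6.6 Y0.0
G1 X11.3 Y1.3
G1 X14.2 Y5.3
G1 X13.7 Y10.3
; layer 7
G0 Z19.7
G0 X13.7 Y10.3
G1 X10.2 Y13.7
G1 X5.3 Y14.2
G1 X1.3 Y11.3
G1 X0.0 Y6.6
G1 X2.1 Y2.1
G1 X6.6 Y0.0
G1 X11.3 Y1.3
G1 X14.2 Y5.3
G1 X13.7 Y10.3
M2 ; end

The solid is a regular 9-sided prism (a cylinder approximated with 9 flat sides), circumscribed radius ≈ 7.2 mm, height ≈ 19.7 mm. Slicing at Δz = 2.8 mm — 7 equal slices spanning the solid's height, so layer i sits at z = i·h/7 — gives 7 non-empty perimeters. Each is a 9-segment closed polygon; G0 lifts to the layer z and rapids to the start vertex, then G1 traces the edges.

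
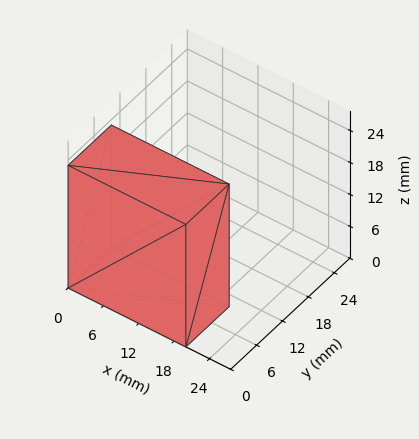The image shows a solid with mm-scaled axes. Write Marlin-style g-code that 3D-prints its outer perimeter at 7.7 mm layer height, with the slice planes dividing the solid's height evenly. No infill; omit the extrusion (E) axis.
Reading the render: the shape is a rectangular box, roughly 20 × 10 mm footprint and 23 mm tall (dimensions read to the nearest mm from the axis ticks). For the g-code, the solid's height is divided into equal slices at the stated Δz and each level perimeter traced with G1 moves after a G0 lift.

; perimeter-only toolpath
G21 ; units = mm
G90 ; absolute positioning
G28 ; home
; layer 1
G0 Z7.7
G0 X0.0 Y0.0
G1 X20.0 Y0.0
G1 X20.0 Y10.0
G1 X0.0 Y10.0
G1 X0.0 Y0.0
; layer 2
G0 Z15.3
G0 X0.0 Y0.0
G1 X20.0 Y0.0
G1 X20.0 Y10.0
G1 X0.0 Y10.0
G1 X0.0 Y0.0
; layer 3
G0 Z23.0
G0 X0.0 Y0.0
G1 X20.0 Y0.0
G1 X20.0 Y10.0
G1 X0.0 Y10.0
G1 X0.0 Y0.0
M2 ; end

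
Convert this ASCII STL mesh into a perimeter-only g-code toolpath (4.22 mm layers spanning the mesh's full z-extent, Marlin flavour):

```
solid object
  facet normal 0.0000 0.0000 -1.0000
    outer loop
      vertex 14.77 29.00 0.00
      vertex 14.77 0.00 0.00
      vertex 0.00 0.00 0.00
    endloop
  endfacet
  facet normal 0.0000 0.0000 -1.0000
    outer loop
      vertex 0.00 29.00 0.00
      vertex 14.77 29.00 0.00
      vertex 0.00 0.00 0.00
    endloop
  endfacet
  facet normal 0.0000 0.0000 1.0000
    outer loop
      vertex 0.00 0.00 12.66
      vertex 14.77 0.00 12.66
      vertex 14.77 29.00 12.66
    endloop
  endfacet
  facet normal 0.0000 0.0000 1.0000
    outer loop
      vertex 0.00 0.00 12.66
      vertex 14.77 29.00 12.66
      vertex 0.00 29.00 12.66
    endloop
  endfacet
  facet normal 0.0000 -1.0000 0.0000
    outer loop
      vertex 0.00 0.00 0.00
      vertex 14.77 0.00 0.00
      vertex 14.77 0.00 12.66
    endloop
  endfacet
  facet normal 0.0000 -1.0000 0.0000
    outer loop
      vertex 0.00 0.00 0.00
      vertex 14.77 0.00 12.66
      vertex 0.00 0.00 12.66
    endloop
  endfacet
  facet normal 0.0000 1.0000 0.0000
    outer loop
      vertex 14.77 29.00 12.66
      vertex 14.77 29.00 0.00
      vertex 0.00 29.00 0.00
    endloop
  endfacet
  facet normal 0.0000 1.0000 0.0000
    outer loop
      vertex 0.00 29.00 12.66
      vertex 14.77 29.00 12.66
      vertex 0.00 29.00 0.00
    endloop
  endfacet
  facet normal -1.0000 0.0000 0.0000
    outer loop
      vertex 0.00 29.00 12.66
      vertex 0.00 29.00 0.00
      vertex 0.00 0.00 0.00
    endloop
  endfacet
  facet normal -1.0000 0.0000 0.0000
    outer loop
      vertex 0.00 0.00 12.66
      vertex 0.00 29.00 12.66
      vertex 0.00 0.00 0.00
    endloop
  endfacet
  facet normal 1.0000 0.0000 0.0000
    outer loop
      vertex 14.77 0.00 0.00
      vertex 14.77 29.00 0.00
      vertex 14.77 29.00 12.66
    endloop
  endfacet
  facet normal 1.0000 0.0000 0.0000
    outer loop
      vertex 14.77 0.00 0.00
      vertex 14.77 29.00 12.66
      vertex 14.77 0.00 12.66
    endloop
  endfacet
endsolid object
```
; perimeter-only toolpath
G21 ; units = mm
G90 ; absolute positioning
G28 ; home
; layer 1
G0 Z4.22
G0 X0.00 Y0.00
G1 X14.77 Y0.00
G1 X14.77 Y29.00
G1 X0.00 Y29.00
G1 X0.00 Y0.00
; layer 2
G0 Z8.44
G0 X0.00 Y0.00
G1 X14.77 Y0.00
G1 X14.77 Y29.00
G1 X0.00 Y29.00
G1 X0.00 Y0.00
; layer 3
G0 Z12.66
G0 X0.00 Y0.00
G1 X14.77 Y0.00
G1 X14.77 Y29.00
G1 X0.00 Y29.00
G1 X0.00 Y0.00
M2 ; end

The solid is a rectangular box, roughly 14.8 × 29 mm footprint and 12.7 mm tall. Slicing at Δz = 4.22 mm — 3 equal slices spanning the solid's height, so layer i sits at z = i·h/3 — gives 3 non-empty perimeters. Each is a 4-segment closed polygon; G0 lifts to the layer z and rapids to the start vertex, then G1 traces the edges.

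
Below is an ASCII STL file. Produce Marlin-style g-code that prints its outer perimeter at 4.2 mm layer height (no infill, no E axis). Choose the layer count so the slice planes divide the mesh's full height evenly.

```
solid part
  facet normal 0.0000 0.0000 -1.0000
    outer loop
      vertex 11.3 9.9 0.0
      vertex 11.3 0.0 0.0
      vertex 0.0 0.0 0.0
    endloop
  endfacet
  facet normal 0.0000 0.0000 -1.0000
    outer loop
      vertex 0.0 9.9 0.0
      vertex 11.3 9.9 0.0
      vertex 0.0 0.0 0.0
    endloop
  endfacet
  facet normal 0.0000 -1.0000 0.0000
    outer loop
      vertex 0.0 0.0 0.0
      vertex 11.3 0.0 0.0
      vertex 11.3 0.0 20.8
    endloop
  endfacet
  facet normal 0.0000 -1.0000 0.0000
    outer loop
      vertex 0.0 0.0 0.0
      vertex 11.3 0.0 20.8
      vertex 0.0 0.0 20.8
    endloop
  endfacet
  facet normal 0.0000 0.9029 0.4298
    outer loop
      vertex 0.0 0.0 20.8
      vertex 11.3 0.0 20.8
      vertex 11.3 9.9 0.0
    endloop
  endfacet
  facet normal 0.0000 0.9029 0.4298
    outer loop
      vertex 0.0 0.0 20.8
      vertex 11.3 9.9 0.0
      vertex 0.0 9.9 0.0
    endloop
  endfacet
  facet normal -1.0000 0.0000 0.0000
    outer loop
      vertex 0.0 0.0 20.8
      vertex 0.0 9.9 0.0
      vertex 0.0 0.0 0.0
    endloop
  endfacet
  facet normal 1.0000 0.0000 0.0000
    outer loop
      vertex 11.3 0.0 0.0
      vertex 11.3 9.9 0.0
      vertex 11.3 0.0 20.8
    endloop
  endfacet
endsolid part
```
; perimeter-only toolpath
G21 ; units = mm
G90 ; absolute positioning
G28 ; home
; layer 1
G0 Z4.2
G0 X0.0 Y0.0
G1 X11.3 Y0.0
G1 X11.3 Y7.9
G1 X0.0 Y7.9
G1 X0.0 Y0.0
; layer 2
G0 Z8.3
G0 X0.0 Y0.0
G1 X11.3 Y0.0
G1 X11.3 Y5.9
G1 X0.0 Y5.9
G1 X0.0 Y0.0
; layer 3
G0 Z12.5
G0 X0.0 Y0.0
G1 X11.3 Y0.0
G1 X11.3 Y4.0
G1 X0.0 Y4.0
G1 X0.0 Y0.0
; layer 4
G0 Z16.6
G0 X0.0 Y0.0
G1 X11.3 Y0.0
G1 X11.3 Y2.0
G1 X0.0 Y2.0
G1 X0.0 Y0.0
M2 ; end

The solid is a wedge (ramp): 11.3 × 9.9 mm base, rising to 20.8 mm along the y=0 edge and sloping linearly to z=0 at y=9.9. Slicing at Δz = 4.2 mm — 5 equal slices spanning the solid's height, so layer i sits at z = i·h/5 — gives 4 non-empty perimeters. Each is a 4-segment closed polygon; G0 lifts to the layer z and rapids to the start vertex, then G1 traces the edges. The cross-section shrinks linearly with z (the slice at the apex is degenerate and omitted).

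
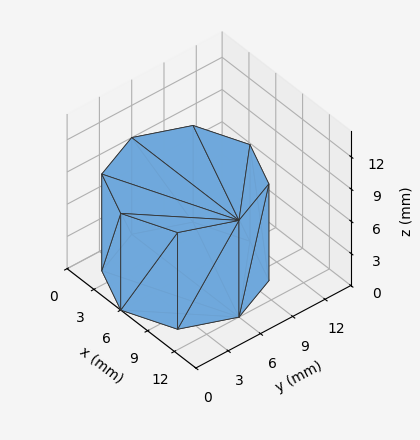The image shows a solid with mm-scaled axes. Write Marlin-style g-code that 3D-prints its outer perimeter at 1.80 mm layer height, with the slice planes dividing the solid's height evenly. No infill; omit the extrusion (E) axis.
Reading the render: the shape is a regular 8-sided prism (a cylinder approximated with 8 flat sides), circumscribed radius ≈ 6 mm, height ≈ 9 mm (dimensions read to the nearest mm from the axis ticks). For the g-code, the solid's height is divided into equal slices at the stated Δz and each level perimeter traced with G1 moves after a G0 lift.

; perimeter-only toolpath
G21 ; units = mm
G90 ; absolute positioning
G28 ; home
; layer 1
G0 Z1.80
G0 X12.00 Y6.00
G1 X10.24 Y10.24
G1 X6.00 Y12.00
G1 X1.76 Y10.24
G1 X0.00 Y6.00
G1 X1.76 Y1.76
G1 X6.00 Y0.00
G1 X10.24 Y1.76
G1 X12.00 Y6.00
; layer 2
G0 Z3.60
G0 X12.00 Y6.00
G1 X10.24 Y10.24
G1 X6.00 Y12.00
G1 X1.76 Y10.24
G1 X0.00 Y6.00
G1 X1.76 Y1.76
G1 X6.00 Y0.00
G1 X10.24 Y1.76
G1 X12.00 Y6.00
; layer 3
G0 Z5.40
G0 X12.00 Y6.00
G1 X10.24 Y10.24
G1 X6.00 Y12.00
G1 X1.76 Y10.24
G1 X0.00 Y6.00
G1 X1.76 Y1.76
G1 X6.00 Y0.00
G1 X10.24 Y1.76
G1 X12.00 Y6.00
; layer 4
G0 Z7.20
G0 X12.00 Y6.00
G1 X10.24 Y10.24
G1 X6.00 Y12.00
G1 X1.76 Y10.24
G1 X0.00 Y6.00
G1 X1.76 Y1.76
G1 X6.00 Y0.00
G1 X10.24 Y1.76
G1 X12.00 Y6.00
; layer 5
G0 Z9.00
G0 X12.00 Y6.00
G1 X10.24 Y10.24
G1 X6.00 Y12.00
G1 X1.76 Y10.24
G1 X0.00 Y6.00
G1 X1.76 Y1.76
G1 X6.00 Y0.00
G1 X10.24 Y1.76
G1 X12.00 Y6.00
M2 ; end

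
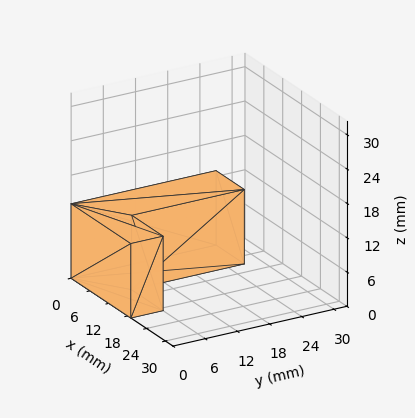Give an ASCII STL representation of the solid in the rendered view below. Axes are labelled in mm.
Reading the render: the shape is an L-shaped prism: outer 19 × 27 mm, arm thicknesses ≈ 6 mm (horizontal) and 9 mm (vertical), extruded 13 mm in z (dimensions read to the nearest mm from the axis ticks). For the STL, each face is triangulated and given an outward normal.

solid part
  facet normal 0.0000 0.0000 -1.0000
    outer loop
      vertex 19.0 6.0 0.0
      vertex 19.0 0.0 0.0
      vertex 0.0 0.0 0.0
    endloop
  endfacet
  facet normal 0.0000 0.0000 -1.0000
    outer loop
      vertex 9.0 6.0 0.0
      vertex 19.0 6.0 0.0
      vertex 0.0 0.0 0.0
    endloop
  endfacet
  facet normal 0.0000 0.0000 -1.0000
    outer loop
      vertex 9.0 27.0 0.0
      vertex 9.0 6.0 0.0
      vertex 0.0 0.0 0.0
    endloop
  endfacet
  facet normal 0.0000 0.0000 -1.0000
    outer loop
      vertex 0.0 27.0 0.0
      vertex 9.0 27.0 0.0
      vertex 0.0 0.0 0.0
    endloop
  endfacet
  facet normal 0.0000 0.0000 1.0000
    outer loop
      vertex 0.0 0.0 13.0
      vertex 19.0 0.0 13.0
      vertex 19.0 6.0 13.0
    endloop
  endfacet
  facet normal 0.0000 0.0000 1.0000
    outer loop
      vertex 0.0 0.0 13.0
      vertex 19.0 6.0 13.0
      vertex 9.0 6.0 13.0
    endloop
  endfacet
  facet normal 0.0000 0.0000 1.0000
    outer loop
      vertex 0.0 0.0 13.0
      vertex 9.0 6.0 13.0
      vertex 9.0 27.0 13.0
    endloop
  endfacet
  facet normal 0.0000 0.0000 1.0000
    outer loop
      vertex 0.0 0.0 13.0
      vertex 9.0 27.0 13.0
      vertex 0.0 27.0 13.0
    endloop
  endfacet
  facet normal 0.0000 -1.0000 0.0000
    outer loop
      vertex 0.0 0.0 0.0
      vertex 19.0 0.0 0.0
      vertex 19.0 0.0 13.0
    endloop
  endfacet
  facet normal 0.0000 -1.0000 0.0000
    outer loop
      vertex 0.0 0.0 0.0
      vertex 19.0 0.0 13.0
      vertex 0.0 0.0 13.0
    endloop
  endfacet
  facet normal 1.0000 0.0000 0.0000
    outer loop
      vertex 19.0 0.0 0.0
      vertex 19.0 6.0 0.0
      vertex 19.0 6.0 13.0
    endloop
  endfacet
  facet normal 1.0000 0.0000 0.0000
    outer loop
      vertex 19.0 0.0 0.0
      vertex 19.0 6.0 13.0
      vertex 19.0 0.0 13.0
    endloop
  endfacet
  facet normal 0.0000 1.0000 0.0000
    outer loop
      vertex 19.0 6.0 0.0
      vertex 9.0 6.0 0.0
      vertex 9.0 6.0 13.0
    endloop
  endfacet
  facet normal 0.0000 1.0000 0.0000
    outer loop
      vertex 19.0 6.0 0.0
      vertex 9.0 6.0 13.0
      vertex 19.0 6.0 13.0
    endloop
  endfacet
  facet normal 1.0000 0.0000 0.0000
    outer loop
      vertex 9.0 6.0 0.0
      vertex 9.0 27.0 0.0
      vertex 9.0 27.0 13.0
    endloop
  endfacet
  facet normal 1.0000 0.0000 0.0000
    outer loop
      vertex 9.0 6.0 0.0
      vertex 9.0 27.0 13.0
      vertex 9.0 6.0 13.0
    endloop
  endfacet
  facet normal 0.0000 1.0000 0.0000
    outer loop
      vertex 9.0 27.0 0.0
      vertex 0.0 27.0 0.0
      vertex 0.0 27.0 13.0
    endloop
  endfacet
  facet normal 0.0000 1.0000 0.0000
    outer loop
      vertex 9.0 27.0 0.0
      vertex 0.0 27.0 13.0
      vertex 9.0 27.0 13.0
    endloop
  endfacet
  facet normal -1.0000 0.0000 0.0000
    outer loop
      vertex 0.0 27.0 0.0
      vertex 0.0 0.0 0.0
      vertex 0.0 0.0 13.0
    endloop
  endfacet
  facet normal -1.0000 0.0000 0.0000
    outer loop
      vertex 0.0 27.0 0.0
      vertex 0.0 0.0 13.0
      vertex 0.0 27.0 13.0
    endloop
  endfacet
endsolid part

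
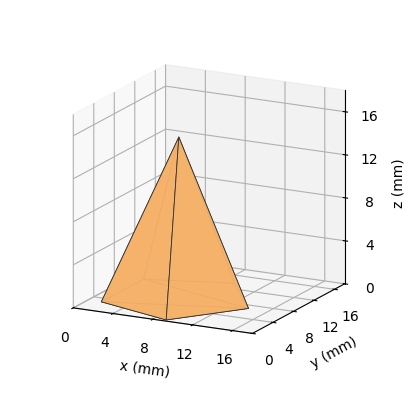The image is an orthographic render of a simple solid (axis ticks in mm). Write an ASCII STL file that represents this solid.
Reading the render: the shape is a regular 5-sided pyramid, base circumscribed radius ≈ 7 mm, apex at z ≈ 15 mm (dimensions read to the nearest mm from the axis ticks). For the STL, each face is triangulated and given an outward normal.

solid part
  facet normal 0.0000 0.0000 -1.0000
    outer loop
      vertex 1.337 11.114 0.000
      vertex 9.163 13.657 0.000
      vertex 14.000 7.000 0.000
    endloop
  endfacet
  facet normal 0.0000 0.0000 -1.0000
    outer loop
      vertex 1.337 2.886 0.000
      vertex 1.337 11.114 0.000
      vertex 14.000 7.000 0.000
    endloop
  endfacet
  facet normal 0.0000 0.0000 -1.0000
    outer loop
      vertex 9.163 0.343 0.000
      vertex 1.337 2.886 0.000
      vertex 14.000 7.000 0.000
    endloop
  endfacet
  facet normal 0.7569 0.5499 0.3532
    outer loop
      vertex 14.000 7.000 0.000
      vertex 9.163 13.657 0.000
      vertex 7.000 7.000 15.000
    endloop
  endfacet
  facet normal -0.2891 0.8898 0.3532
    outer loop
      vertex 9.163 13.657 0.000
      vertex 1.337 11.114 0.000
      vertex 7.000 7.000 15.000
    endloop
  endfacet
  facet normal -0.9355 0.0000 0.3532
    outer loop
      vertex 1.337 11.114 0.000
      vertex 1.337 2.886 0.000
      vertex 7.000 7.000 15.000
    endloop
  endfacet
  facet normal -0.2891 -0.8898 0.3532
    outer loop
      vertex 1.337 2.886 0.000
      vertex 9.163 0.343 0.000
      vertex 7.000 7.000 15.000
    endloop
  endfacet
  facet normal 0.7569 -0.5499 0.3532
    outer loop
      vertex 9.163 0.343 0.000
      vertex 14.000 7.000 0.000
      vertex 7.000 7.000 15.000
    endloop
  endfacet
endsolid part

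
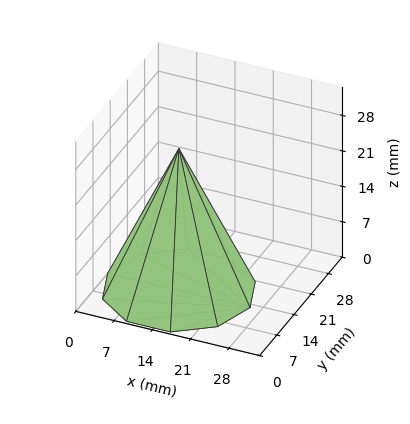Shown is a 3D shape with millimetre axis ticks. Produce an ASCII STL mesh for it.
Reading the render: the shape is a regular 10-sided pyramid, base circumscribed radius ≈ 13 mm, apex at z ≈ 28 mm (dimensions read to the nearest mm from the axis ticks). For the STL, each face is triangulated and given an outward normal.

solid part
  facet normal 0.0000 0.0000 -1.0000
    outer loop
      vertex 17.02 25.36 0.00
      vertex 23.52 20.64 0.00
      vertex 26.00 13.00 0.00
    endloop
  endfacet
  facet normal 0.0000 0.0000 -1.0000
    outer loop
      vertex 8.98 25.36 0.00
      vertex 17.02 25.36 0.00
      vertex 26.00 13.00 0.00
    endloop
  endfacet
  facet normal 0.0000 0.0000 -1.0000
    outer loop
      vertex 2.48 20.64 0.00
      vertex 8.98 25.36 0.00
      vertex 26.00 13.00 0.00
    endloop
  endfacet
  facet normal 0.0000 0.0000 -1.0000
    outer loop
      vertex 0.00 13.00 0.00
      vertex 2.48 20.64 0.00
      vertex 26.00 13.00 0.00
    endloop
  endfacet
  facet normal 0.0000 0.0000 -1.0000
    outer loop
      vertex 2.48 5.36 0.00
      vertex 0.00 13.00 0.00
      vertex 26.00 13.00 0.00
    endloop
  endfacet
  facet normal 0.0000 0.0000 -1.0000
    outer loop
      vertex 8.98 0.64 0.00
      vertex 2.48 5.36 0.00
      vertex 26.00 13.00 0.00
    endloop
  endfacet
  facet normal 0.0000 0.0000 -1.0000
    outer loop
      vertex 17.02 0.64 0.00
      vertex 8.98 0.64 0.00
      vertex 26.00 13.00 0.00
    endloop
  endfacet
  facet normal 0.0000 0.0000 -1.0000
    outer loop
      vertex 23.52 5.36 0.00
      vertex 17.02 0.64 0.00
      vertex 26.00 13.00 0.00
    endloop
  endfacet
  facet normal 0.8701 0.2824 0.4040
    outer loop
      vertex 26.00 13.00 0.00
      vertex 23.52 20.64 0.00
      vertex 13.00 13.00 28.00
    endloop
  endfacet
  facet normal 0.5375 0.7402 0.4039
    outer loop
      vertex 23.52 20.64 0.00
      vertex 17.02 25.36 0.00
      vertex 13.00 13.00 28.00
    endloop
  endfacet
  facet normal 0.0000 0.9148 0.4038
    outer loop
      vertex 17.02 25.36 0.00
      vertex 8.98 25.36 0.00
      vertex 13.00 13.00 28.00
    endloop
  endfacet
  facet normal -0.5375 0.7402 0.4039
    outer loop
      vertex 8.98 25.36 0.00
      vertex 2.48 20.64 0.00
      vertex 13.00 13.00 28.00
    endloop
  endfacet
  facet normal -0.8701 0.2824 0.4040
    outer loop
      vertex 2.48 20.64 0.00
      vertex 0.00 13.00 0.00
      vertex 13.00 13.00 28.00
    endloop
  endfacet
  facet normal -0.8701 -0.2824 0.4040
    outer loop
      vertex 0.00 13.00 0.00
      vertex 2.48 5.36 0.00
      vertex 13.00 13.00 28.00
    endloop
  endfacet
  facet normal -0.5375 -0.7402 0.4039
    outer loop
      vertex 2.48 5.36 0.00
      vertex 8.98 0.64 0.00
      vertex 13.00 13.00 28.00
    endloop
  endfacet
  facet normal 0.0000 -0.9148 0.4038
    outer loop
      vertex 8.98 0.64 0.00
      vertex 17.02 0.64 0.00
      vertex 13.00 13.00 28.00
    endloop
  endfacet
  facet normal 0.5375 -0.7402 0.4039
    outer loop
      vertex 17.02 0.64 0.00
      vertex 23.52 5.36 0.00
      vertex 13.00 13.00 28.00
    endloop
  endfacet
  facet normal 0.8701 -0.2824 0.4040
    outer loop
      vertex 23.52 5.36 0.00
      vertex 26.00 13.00 0.00
      vertex 13.00 13.00 28.00
    endloop
  endfacet
endsolid part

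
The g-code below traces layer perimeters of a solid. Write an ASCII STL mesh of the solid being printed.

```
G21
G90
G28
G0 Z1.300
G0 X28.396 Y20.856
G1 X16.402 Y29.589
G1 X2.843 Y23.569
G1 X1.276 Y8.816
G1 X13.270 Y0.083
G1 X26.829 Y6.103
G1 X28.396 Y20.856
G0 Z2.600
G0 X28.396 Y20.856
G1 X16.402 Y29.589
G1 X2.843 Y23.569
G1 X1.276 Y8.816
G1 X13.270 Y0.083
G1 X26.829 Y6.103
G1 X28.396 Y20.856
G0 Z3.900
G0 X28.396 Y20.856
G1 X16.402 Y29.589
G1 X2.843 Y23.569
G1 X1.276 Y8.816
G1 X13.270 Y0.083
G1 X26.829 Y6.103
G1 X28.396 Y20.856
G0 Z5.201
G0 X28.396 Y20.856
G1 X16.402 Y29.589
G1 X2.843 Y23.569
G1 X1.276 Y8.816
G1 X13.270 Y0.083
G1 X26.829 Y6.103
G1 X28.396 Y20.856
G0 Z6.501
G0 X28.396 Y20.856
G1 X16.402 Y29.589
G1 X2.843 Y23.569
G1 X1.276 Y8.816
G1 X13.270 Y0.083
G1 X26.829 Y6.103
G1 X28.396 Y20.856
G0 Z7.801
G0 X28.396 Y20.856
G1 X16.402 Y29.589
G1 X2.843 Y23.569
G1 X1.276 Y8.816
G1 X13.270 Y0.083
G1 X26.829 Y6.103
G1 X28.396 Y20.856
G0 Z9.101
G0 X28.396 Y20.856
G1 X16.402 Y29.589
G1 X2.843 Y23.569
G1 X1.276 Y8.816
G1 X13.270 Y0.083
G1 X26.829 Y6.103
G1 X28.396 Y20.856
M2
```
solid part
  facet normal 0.0000 0.0000 -1.0000
    outer loop
      vertex 2.843 23.569 0.000
      vertex 16.402 29.589 0.000
      vertex 28.396 20.856 0.000
    endloop
  endfacet
  facet normal 0.0000 0.0000 -1.0000
    outer loop
      vertex 1.276 8.816 0.000
      vertex 2.843 23.569 0.000
      vertex 28.396 20.856 0.000
    endloop
  endfacet
  facet normal 0.0000 0.0000 -1.0000
    outer loop
      vertex 13.270 0.083 0.000
      vertex 1.276 8.816 0.000
      vertex 28.396 20.856 0.000
    endloop
  endfacet
  facet normal 0.0000 0.0000 -1.0000
    outer loop
      vertex 26.829 6.103 0.000
      vertex 13.270 0.083 0.000
      vertex 28.396 20.856 0.000
    endloop
  endfacet
  facet normal 0.0000 0.0000 1.0000
    outer loop
      vertex 28.396 20.856 9.101
      vertex 16.402 29.589 9.101
      vertex 2.843 23.569 9.101
    endloop
  endfacet
  facet normal 0.0000 0.0000 1.0000
    outer loop
      vertex 28.396 20.856 9.101
      vertex 2.843 23.569 9.101
      vertex 1.276 8.816 9.101
    endloop
  endfacet
  facet normal 0.0000 0.0000 1.0000
    outer loop
      vertex 28.396 20.856 9.101
      vertex 1.276 8.816 9.101
      vertex 13.270 0.083 9.101
    endloop
  endfacet
  facet normal 0.0000 0.0000 1.0000
    outer loop
      vertex 28.396 20.856 9.101
      vertex 13.270 0.083 9.101
      vertex 26.829 6.103 9.101
    endloop
  endfacet
  facet normal 0.5886 0.8084 0.0000
    outer loop
      vertex 28.396 20.856 0.000
      vertex 16.402 29.589 0.000
      vertex 16.402 29.589 9.101
    endloop
  endfacet
  facet normal 0.5886 0.8084 0.0000
    outer loop
      vertex 28.396 20.856 0.000
      vertex 16.402 29.589 9.101
      vertex 28.396 20.856 9.101
    endloop
  endfacet
  facet normal -0.4058 0.9140 0.0000
    outer loop
      vertex 16.402 29.589 0.000
      vertex 2.843 23.569 0.000
      vertex 2.843 23.569 9.101
    endloop
  endfacet
  facet normal -0.4058 0.9140 0.0000
    outer loop
      vertex 16.402 29.589 0.000
      vertex 2.843 23.569 9.101
      vertex 16.402 29.589 9.101
    endloop
  endfacet
  facet normal -0.9944 0.1056 0.0000
    outer loop
      vertex 2.843 23.569 0.000
      vertex 1.276 8.816 0.000
      vertex 1.276 8.816 9.101
    endloop
  endfacet
  facet normal -0.9944 0.1056 0.0000
    outer loop
      vertex 2.843 23.569 0.000
      vertex 1.276 8.816 9.101
      vertex 2.843 23.569 9.101
    endloop
  endfacet
  facet normal -0.5886 -0.8084 0.0000
    outer loop
      vertex 1.276 8.816 0.000
      vertex 13.270 0.083 0.000
      vertex 13.270 0.083 9.101
    endloop
  endfacet
  facet normal -0.5886 -0.8084 0.0000
    outer loop
      vertex 1.276 8.816 0.000
      vertex 13.270 0.083 9.101
      vertex 1.276 8.816 9.101
    endloop
  endfacet
  facet normal 0.4058 -0.9140 0.0000
    outer loop
      vertex 13.270 0.083 0.000
      vertex 26.829 6.103 0.000
      vertex 26.829 6.103 9.101
    endloop
  endfacet
  facet normal 0.4058 -0.9140 0.0000
    outer loop
      vertex 13.270 0.083 0.000
      vertex 26.829 6.103 9.101
      vertex 13.270 0.083 9.101
    endloop
  endfacet
  facet normal 0.9944 -0.1056 0.0000
    outer loop
      vertex 26.829 6.103 0.000
      vertex 28.396 20.856 0.000
      vertex 28.396 20.856 9.101
    endloop
  endfacet
  facet normal 0.9944 -0.1056 0.0000
    outer loop
      vertex 26.829 6.103 0.000
      vertex 28.396 20.856 9.101
      vertex 26.829 6.103 9.101
    endloop
  endfacet
endsolid part

The G0 Z moves step by Δz≈1.300 mm. Every layer's G1 loop is the same polygon, so the solid is a straight extrusion of it from z=0 to z≈9.1. Closing with flat bottom and top caps and triangulating gives 20 facets — a regular 6-sided prism (a cylinder approximated with 6 flat sides), circumscribed radius ≈ 14.8 mm, height ≈ 9.1 mm.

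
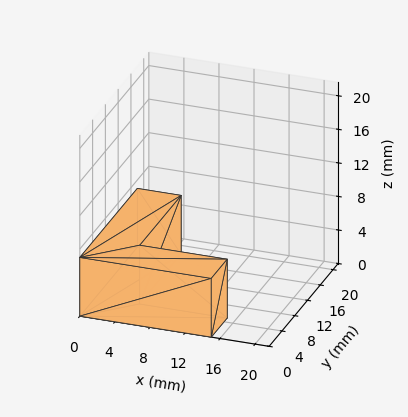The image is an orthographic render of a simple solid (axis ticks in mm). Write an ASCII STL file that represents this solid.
Reading the render: the shape is an L-shaped prism: outer 15 × 18 mm, arm thicknesses ≈ 5 mm (horizontal) and 5 mm (vertical), extruded 7 mm in z (dimensions read to the nearest mm from the axis ticks). For the STL, each face is triangulated and given an outward normal.

solid part
  facet normal 0.0000 0.0000 -1.0000
    outer loop
      vertex 15.00 5.00 0.00
      vertex 15.00 0.00 0.00
      vertex 0.00 0.00 0.00
    endloop
  endfacet
  facet normal 0.0000 0.0000 -1.0000
    outer loop
      vertex 5.00 5.00 0.00
      vertex 15.00 5.00 0.00
      vertex 0.00 0.00 0.00
    endloop
  endfacet
  facet normal 0.0000 0.0000 -1.0000
    outer loop
      vertex 5.00 18.00 0.00
      vertex 5.00 5.00 0.00
      vertex 0.00 0.00 0.00
    endloop
  endfacet
  facet normal 0.0000 0.0000 -1.0000
    outer loop
      vertex 0.00 18.00 0.00
      vertex 5.00 18.00 0.00
      vertex 0.00 0.00 0.00
    endloop
  endfacet
  facet normal 0.0000 0.0000 1.0000
    outer loop
      vertex 0.00 0.00 7.00
      vertex 15.00 0.00 7.00
      vertex 15.00 5.00 7.00
    endloop
  endfacet
  facet normal 0.0000 0.0000 1.0000
    outer loop
      vertex 0.00 0.00 7.00
      vertex 15.00 5.00 7.00
      vertex 5.00 5.00 7.00
    endloop
  endfacet
  facet normal 0.0000 0.0000 1.0000
    outer loop
      vertex 0.00 0.00 7.00
      vertex 5.00 5.00 7.00
      vertex 5.00 18.00 7.00
    endloop
  endfacet
  facet normal 0.0000 0.0000 1.0000
    outer loop
      vertex 0.00 0.00 7.00
      vertex 5.00 18.00 7.00
      vertex 0.00 18.00 7.00
    endloop
  endfacet
  facet normal 0.0000 -1.0000 0.0000
    outer loop
      vertex 0.00 0.00 0.00
      vertex 15.00 0.00 0.00
      vertex 15.00 0.00 7.00
    endloop
  endfacet
  facet normal 0.0000 -1.0000 0.0000
    outer loop
      vertex 0.00 0.00 0.00
      vertex 15.00 0.00 7.00
      vertex 0.00 0.00 7.00
    endloop
  endfacet
  facet normal 1.0000 0.0000 0.0000
    outer loop
      vertex 15.00 0.00 0.00
      vertex 15.00 5.00 0.00
      vertex 15.00 5.00 7.00
    endloop
  endfacet
  facet normal 1.0000 0.0000 0.0000
    outer loop
      vertex 15.00 0.00 0.00
      vertex 15.00 5.00 7.00
      vertex 15.00 0.00 7.00
    endloop
  endfacet
  facet normal 0.0000 1.0000 0.0000
    outer loop
      vertex 15.00 5.00 0.00
      vertex 5.00 5.00 0.00
      vertex 5.00 5.00 7.00
    endloop
  endfacet
  facet normal 0.0000 1.0000 0.0000
    outer loop
      vertex 15.00 5.00 0.00
      vertex 5.00 5.00 7.00
      vertex 15.00 5.00 7.00
    endloop
  endfacet
  facet normal 1.0000 0.0000 0.0000
    outer loop
      vertex 5.00 5.00 0.00
      vertex 5.00 18.00 0.00
      vertex 5.00 18.00 7.00
    endloop
  endfacet
  facet normal 1.0000 0.0000 0.0000
    outer loop
      vertex 5.00 5.00 0.00
      vertex 5.00 18.00 7.00
      vertex 5.00 5.00 7.00
    endloop
  endfacet
  facet normal 0.0000 1.0000 0.0000
    outer loop
      vertex 5.00 18.00 0.00
      vertex 0.00 18.00 0.00
      vertex 0.00 18.00 7.00
    endloop
  endfacet
  facet normal 0.0000 1.0000 0.0000
    outer loop
      vertex 5.00 18.00 0.00
      vertex 0.00 18.00 7.00
      vertex 5.00 18.00 7.00
    endloop
  endfacet
  facet normal -1.0000 0.0000 0.0000
    outer loop
      vertex 0.00 18.00 0.00
      vertex 0.00 0.00 0.00
      vertex 0.00 0.00 7.00
    endloop
  endfacet
  facet normal -1.0000 0.0000 0.0000
    outer loop
      vertex 0.00 18.00 0.00
      vertex 0.00 0.00 7.00
      vertex 0.00 18.00 7.00
    endloop
  endfacet
endsolid part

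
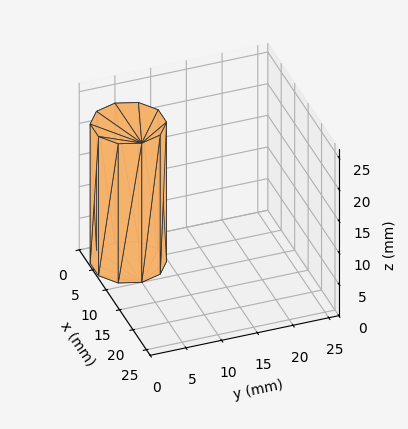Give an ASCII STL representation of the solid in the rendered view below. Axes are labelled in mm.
Reading the render: the shape is a regular 10-sided prism (a cylinder approximated with 10 flat sides), circumscribed radius ≈ 5 mm, height ≈ 22 mm (dimensions read to the nearest mm from the axis ticks). For the STL, each face is triangulated and given an outward normal.

solid part
  facet normal 0.0000 0.0000 -1.0000
    outer loop
      vertex 6.55 9.76 0.00
      vertex 9.05 7.94 0.00
      vertex 10.00 5.00 0.00
    endloop
  endfacet
  facet normal 0.0000 0.0000 -1.0000
    outer loop
      vertex 3.45 9.76 0.00
      vertex 6.55 9.76 0.00
      vertex 10.00 5.00 0.00
    endloop
  endfacet
  facet normal 0.0000 0.0000 -1.0000
    outer loop
      vertex 0.95 7.94 0.00
      vertex 3.45 9.76 0.00
      vertex 10.00 5.00 0.00
    endloop
  endfacet
  facet normal 0.0000 0.0000 -1.0000
    outer loop
      vertex 0.00 5.00 0.00
      vertex 0.95 7.94 0.00
      vertex 10.00 5.00 0.00
    endloop
  endfacet
  facet normal 0.0000 0.0000 -1.0000
    outer loop
      vertex 0.95 2.06 0.00
      vertex 0.00 5.00 0.00
      vertex 10.00 5.00 0.00
    endloop
  endfacet
  facet normal 0.0000 0.0000 -1.0000
    outer loop
      vertex 3.45 0.24 0.00
      vertex 0.95 2.06 0.00
      vertex 10.00 5.00 0.00
    endloop
  endfacet
  facet normal 0.0000 0.0000 -1.0000
    outer loop
      vertex 6.55 0.24 0.00
      vertex 3.45 0.24 0.00
      vertex 10.00 5.00 0.00
    endloop
  endfacet
  facet normal 0.0000 0.0000 -1.0000
    outer loop
      vertex 9.05 2.06 0.00
      vertex 6.55 0.24 0.00
      vertex 10.00 5.00 0.00
    endloop
  endfacet
  facet normal 0.0000 0.0000 1.0000
    outer loop
      vertex 10.00 5.00 22.00
      vertex 9.05 7.94 22.00
      vertex 6.55 9.76 22.00
    endloop
  endfacet
  facet normal 0.0000 0.0000 1.0000
    outer loop
      vertex 10.00 5.00 22.00
      vertex 6.55 9.76 22.00
      vertex 3.45 9.76 22.00
    endloop
  endfacet
  facet normal 0.0000 0.0000 1.0000
    outer loop
      vertex 10.00 5.00 22.00
      vertex 3.45 9.76 22.00
      vertex 0.95 7.94 22.00
    endloop
  endfacet
  facet normal 0.0000 0.0000 1.0000
    outer loop
      vertex 10.00 5.00 22.00
      vertex 0.95 7.94 22.00
      vertex 0.00 5.00 22.00
    endloop
  endfacet
  facet normal 0.0000 0.0000 1.0000
    outer loop
      vertex 10.00 5.00 22.00
      vertex 0.00 5.00 22.00
      vertex 0.95 2.06 22.00
    endloop
  endfacet
  facet normal 0.0000 0.0000 1.0000
    outer loop
      vertex 10.00 5.00 22.00
      vertex 0.95 2.06 22.00
      vertex 3.45 0.24 22.00
    endloop
  endfacet
  facet normal 0.0000 0.0000 1.0000
    outer loop
      vertex 10.00 5.00 22.00
      vertex 3.45 0.24 22.00
      vertex 6.55 0.24 22.00
    endloop
  endfacet
  facet normal 0.0000 0.0000 1.0000
    outer loop
      vertex 10.00 5.00 22.00
      vertex 6.55 0.24 22.00
      vertex 9.05 2.06 22.00
    endloop
  endfacet
  facet normal 0.9516 0.3075 0.0000
    outer loop
      vertex 10.00 5.00 0.00
      vertex 9.05 7.94 0.00
      vertex 9.05 7.94 22.00
    endloop
  endfacet
  facet normal 0.9516 0.3075 0.0000
    outer loop
      vertex 10.00 5.00 0.00
      vertex 9.05 7.94 22.00
      vertex 10.00 5.00 22.00
    endloop
  endfacet
  facet normal 0.5886 0.8085 0.0000
    outer loop
      vertex 9.05 7.94 0.00
      vertex 6.55 9.76 0.00
      vertex 6.55 9.76 22.00
    endloop
  endfacet
  facet normal 0.5886 0.8085 0.0000
    outer loop
      vertex 9.05 7.94 0.00
      vertex 6.55 9.76 22.00
      vertex 9.05 7.94 22.00
    endloop
  endfacet
  facet normal 0.0000 1.0000 0.0000
    outer loop
      vertex 6.55 9.76 0.00
      vertex 3.45 9.76 0.00
      vertex 3.45 9.76 22.00
    endloop
  endfacet
  facet normal 0.0000 1.0000 0.0000
    outer loop
      vertex 6.55 9.76 0.00
      vertex 3.45 9.76 22.00
      vertex 6.55 9.76 22.00
    endloop
  endfacet
  facet normal -0.5886 0.8085 0.0000
    outer loop
      vertex 3.45 9.76 0.00
      vertex 0.95 7.94 0.00
      vertex 0.95 7.94 22.00
    endloop
  endfacet
  facet normal -0.5886 0.8085 0.0000
    outer loop
      vertex 3.45 9.76 0.00
      vertex 0.95 7.94 22.00
      vertex 3.45 9.76 22.00
    endloop
  endfacet
  facet normal -0.9516 0.3075 0.0000
    outer loop
      vertex 0.95 7.94 0.00
      vertex 0.00 5.00 0.00
      vertex 0.00 5.00 22.00
    endloop
  endfacet
  facet normal -0.9516 0.3075 0.0000
    outer loop
      vertex 0.95 7.94 0.00
      vertex 0.00 5.00 22.00
      vertex 0.95 7.94 22.00
    endloop
  endfacet
  facet normal -0.9516 -0.3075 0.0000
    outer loop
      vertex 0.00 5.00 0.00
      vertex 0.95 2.06 0.00
      vertex 0.95 2.06 22.00
    endloop
  endfacet
  facet normal -0.9516 -0.3075 0.0000
    outer loop
      vertex 0.00 5.00 0.00
      vertex 0.95 2.06 22.00
      vertex 0.00 5.00 22.00
    endloop
  endfacet
  facet normal -0.5886 -0.8085 0.0000
    outer loop
      vertex 0.95 2.06 0.00
      vertex 3.45 0.24 0.00
      vertex 3.45 0.24 22.00
    endloop
  endfacet
  facet normal -0.5886 -0.8085 0.0000
    outer loop
      vertex 0.95 2.06 0.00
      vertex 3.45 0.24 22.00
      vertex 0.95 2.06 22.00
    endloop
  endfacet
  facet normal 0.0000 -1.0000 0.0000
    outer loop
      vertex 3.45 0.24 0.00
      vertex 6.55 0.24 0.00
      vertex 6.55 0.24 22.00
    endloop
  endfacet
  facet normal 0.0000 -1.0000 0.0000
    outer loop
      vertex 3.45 0.24 0.00
      vertex 6.55 0.24 22.00
      vertex 3.45 0.24 22.00
    endloop
  endfacet
  facet normal 0.5886 -0.8085 0.0000
    outer loop
      vertex 6.55 0.24 0.00
      vertex 9.05 2.06 0.00
      vertex 9.05 2.06 22.00
    endloop
  endfacet
  facet normal 0.5886 -0.8085 0.0000
    outer loop
      vertex 6.55 0.24 0.00
      vertex 9.05 2.06 22.00
      vertex 6.55 0.24 22.00
    endloop
  endfacet
  facet normal 0.9516 -0.3075 0.0000
    outer loop
      vertex 9.05 2.06 0.00
      vertex 10.00 5.00 0.00
      vertex 10.00 5.00 22.00
    endloop
  endfacet
  facet normal 0.9516 -0.3075 0.0000
    outer loop
      vertex 9.05 2.06 0.00
      vertex 10.00 5.00 22.00
      vertex 9.05 2.06 22.00
    endloop
  endfacet
endsolid part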